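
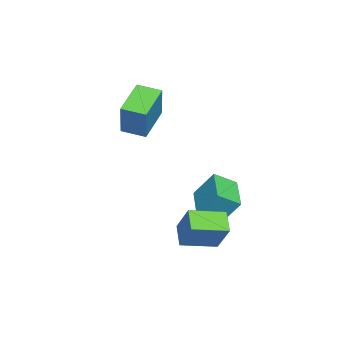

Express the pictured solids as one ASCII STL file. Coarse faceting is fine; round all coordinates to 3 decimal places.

solid 
facet normal -0.898 0.170 0.406
outer loop
vertex -3.518 -1.403 3.689
vertex -3.381 -0.198 3.486
vertex -4.357 -1.606 1.918
endloop
endfacet
facet normal -0.111 -0.980 0.165
outer loop
vertex -2.579 -1.942 1.114
vertex -3.518 -1.403 3.689
vertex -4.357 -1.606 1.918
endloop
endfacet
facet normal -0.898 0.170 0.406
outer loop
vertex -4.357 -1.606 1.918
vertex -3.381 -0.198 3.486
vertex -4.22 -0.4 1.715
endloop
endfacet
facet normal -0.426 -0.103 -0.899
outer loop
vertex -4.22 -0.4 1.715
vertex -2.579 -1.942 1.114
vertex -4.357 -1.606 1.918
endloop
endfacet
facet normal 0.426 0.103 0.899
outer loop
vertex -3.518 -1.403 3.689
vertex -1.603 -0.534 2.682
vertex -3.381 -0.198 3.486
endloop
endfacet
facet normal -0.111 -0.980 0.165
outer loop
vertex -1.74 -1.74 2.885
vertex -3.518 -1.403 3.689
vertex -2.579 -1.942 1.114
endloop
endfacet
facet normal 0.426 0.103 0.899
outer loop
vertex -1.74 -1.74 2.885
vertex -1.603 -0.534 2.682
vertex -3.518 -1.403 3.689
endloop
endfacet
facet normal 0.111 0.980 -0.164
outer loop
vertex -3.381 -0.198 3.486
vertex -1.603 -0.534 2.682
vertex -4.22 -0.4 1.715
endloop
endfacet
facet normal -0.426 -0.103 -0.899
outer loop
vertex -2.442 -0.737 0.911
vertex -2.579 -1.942 1.114
vertex -4.22 -0.4 1.715
endloop
endfacet
facet normal 0.111 0.980 -0.165
outer loop
vertex -4.22 -0.4 1.715
vertex -1.603 -0.534 2.682
vertex -2.442 -0.737 0.911
endloop
endfacet
facet normal 0.898 -0.170 -0.406
outer loop
vertex -2.442 -0.737 0.911
vertex -1.74 -1.74 2.885
vertex -2.579 -1.942 1.114
endloop
endfacet
facet normal 0.898 -0.170 -0.406
outer loop
vertex -1.603 -0.534 2.682
vertex -1.74 -1.74 2.885
vertex -2.442 -0.737 0.911
endloop
endfacet
facet normal -0.797 -0.275 0.538
outer loop
vertex 2.003 2.119 -1.23
vertex 1.265 3.641 -1.547
vertex 1.255 1.455 -2.678
endloop
endfacet
facet normal 0.429 -0.884 0.184
outer loop
vertex 2.195 1.779 -3.313
vertex 2.003 2.119 -1.23
vertex 1.255 1.455 -2.678
endloop
endfacet
facet normal -0.797 -0.275 0.538
outer loop
vertex 1.255 1.455 -2.678
vertex 1.265 3.641 -1.547
vertex 0.517 2.976 -2.995
endloop
endfacet
facet normal -0.425 -0.378 -0.822
outer loop
vertex 0.517 2.976 -2.995
vertex 2.195 1.779 -3.313
vertex 1.255 1.455 -2.678
endloop
endfacet
facet normal 0.425 0.378 0.822
outer loop
vertex 2.003 2.119 -1.23
vertex 2.205 3.965 -2.182
vertex 1.265 3.641 -1.547
endloop
endfacet
facet normal 0.430 -0.884 0.184
outer loop
vertex 2.943 2.444 -1.865
vertex 2.003 2.119 -1.23
vertex 2.195 1.779 -3.313
endloop
endfacet
facet normal 0.425 0.378 0.823
outer loop
vertex 2.943 2.444 -1.865
vertex 2.205 3.965 -2.182
vertex 2.003 2.119 -1.23
endloop
endfacet
facet normal -0.429 0.884 -0.184
outer loop
vertex 1.265 3.641 -1.547
vertex 2.205 3.965 -2.182
vertex 0.517 2.976 -2.995
endloop
endfacet
facet normal -0.425 -0.378 -0.823
outer loop
vertex 1.457 3.301 -3.63
vertex 2.195 1.779 -3.313
vertex 0.517 2.976 -2.995
endloop
endfacet
facet normal -0.430 0.884 -0.183
outer loop
vertex 0.517 2.976 -2.995
vertex 2.205 3.965 -2.182
vertex 1.457 3.301 -3.63
endloop
endfacet
facet normal 0.797 0.274 -0.538
outer loop
vertex 1.457 3.301 -3.63
vertex 2.943 2.444 -1.865
vertex 2.195 1.779 -3.313
endloop
endfacet
facet normal 0.797 0.275 -0.538
outer loop
vertex 2.205 3.965 -2.182
vertex 2.943 2.444 -1.865
vertex 1.457 3.301 -3.63
endloop
endfacet
facet normal -0.937 -0.266 0.225
outer loop
vertex -2.701 1.4 -2.604
vertex -2.641 2.344 -1.24
vertex -3.138 2.381 -3.264
endloop
endfacet
facet normal -0.036 -0.569 -0.822
outer loop
vertex -1.319 2.896 -3.7
vertex -2.701 1.4 -2.604
vertex -3.138 2.381 -3.264
endloop
endfacet
facet normal -0.937 -0.265 0.225
outer loop
vertex -3.138 2.381 -3.264
vertex -2.641 2.344 -1.24
vertex -3.077 3.325 -1.899
endloop
endfacet
facet normal -0.346 0.779 -0.523
outer loop
vertex -3.077 3.325 -1.899
vertex -1.319 2.896 -3.7
vertex -3.138 2.381 -3.264
endloop
endfacet
facet normal 0.346 -0.779 0.524
outer loop
vertex -2.701 1.4 -2.604
vertex -0.822 2.859 -1.676
vertex -2.641 2.344 -1.24
endloop
endfacet
facet normal -0.037 -0.568 -0.822
outer loop
vertex -0.883 1.915 -3.041
vertex -2.701 1.4 -2.604
vertex -1.319 2.896 -3.7
endloop
endfacet
facet normal 0.346 -0.779 0.523
outer loop
vertex -0.883 1.915 -3.041
vertex -0.822 2.859 -1.676
vertex -2.701 1.4 -2.604
endloop
endfacet
facet normal 0.036 0.568 0.822
outer loop
vertex -2.641 2.344 -1.24
vertex -0.822 2.859 -1.676
vertex -3.077 3.325 -1.899
endloop
endfacet
facet normal -0.346 0.778 -0.524
outer loop
vertex -1.259 3.84 -2.336
vertex -1.319 2.896 -3.7
vertex -3.077 3.325 -1.899
endloop
endfacet
facet normal 0.036 0.569 0.822
outer loop
vertex -3.077 3.325 -1.899
vertex -0.822 2.859 -1.676
vertex -1.259 3.84 -2.336
endloop
endfacet
facet normal 0.937 0.266 -0.225
outer loop
vertex -1.259 3.84 -2.336
vertex -0.883 1.915 -3.041
vertex -1.319 2.896 -3.7
endloop
endfacet
facet normal 0.937 0.266 -0.226
outer loop
vertex -0.822 2.859 -1.676
vertex -0.883 1.915 -3.041
vertex -1.259 3.84 -2.336
endloop
endfacet

endsolid


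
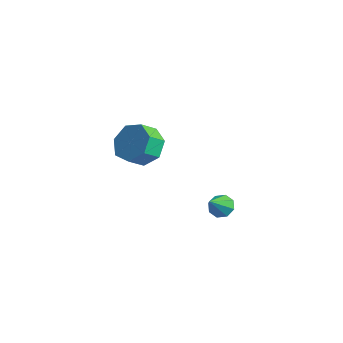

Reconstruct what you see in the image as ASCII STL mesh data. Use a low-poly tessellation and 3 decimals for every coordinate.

solid 
facet normal 0.022 0.797 -0.603
outer loop
vertex -0.9 2.692 -0.189
vertex -1.649 2.279 -0.762
vertex -1.734 2.9 0.056
endloop
endfacet
facet normal 0.359 0.558 0.748
outer loop
vertex -0.9 2.692 -0.189
vertex -1.734 2.9 0.056
vertex -0.921 1.895 0.415
endloop
endfacet
facet normal 0.357 0.557 0.750
outer loop
vertex -0.921 1.895 0.415
vertex -1.734 2.9 0.056
vertex -1.756 2.102 0.659
endloop
endfacet
facet normal -0.021 -0.797 0.604
outer loop
vertex -0.921 1.895 0.415
vertex -1.756 2.102 0.659
vertex -1.671 1.481 -0.158
endloop
endfacet
facet normal 0.022 0.797 -0.603
outer loop
vertex -1.734 2.9 0.056
vertex -1.649 2.279 -0.762
vertex -2.504 2.64 -0.316
endloop
endfacet
facet normal -0.507 0.528 0.681
outer loop
vertex -1.734 2.9 0.056
vertex -2.504 2.64 -0.316
vertex -1.756 2.102 0.659
endloop
endfacet
facet normal -0.506 0.530 0.681
outer loop
vertex -1.756 2.102 0.659
vertex -2.504 2.64 -0.316
vertex -2.526 1.843 0.288
endloop
endfacet
facet normal -0.023 -0.797 0.603
outer loop
vertex -1.756 2.102 0.659
vertex -2.526 1.843 0.288
vertex -1.671 1.481 -0.158
endloop
endfacet
facet normal 0.022 0.797 -0.604
outer loop
vertex -2.504 2.64 -0.316
vertex -1.649 2.279 -0.762
vertex -2.631 2.108 -1.023
endloop
endfacet
facet normal -0.990 0.103 0.100
outer loop
vertex -2.504 2.64 -0.316
vertex -2.631 2.108 -1.023
vertex -2.526 1.843 0.288
endloop
endfacet
facet normal -0.990 0.103 0.100
outer loop
vertex -2.526 1.843 0.288
vertex -2.631 2.108 -1.023
vertex -2.653 1.311 -0.419
endloop
endfacet
facet normal -0.022 -0.797 0.604
outer loop
vertex -2.526 1.843 0.288
vertex -2.653 1.311 -0.419
vertex -1.671 1.481 -0.158
endloop
endfacet
facet normal 0.022 0.797 -0.604
outer loop
vertex -2.631 2.108 -1.023
vertex -1.649 2.279 -0.762
vertex -2.018 1.705 -1.533
endloop
endfacet
facet normal -0.727 -0.402 -0.557
outer loop
vertex -2.631 2.108 -1.023
vertex -2.018 1.705 -1.533
vertex -2.653 1.311 -0.419
endloop
endfacet
facet normal -0.728 -0.400 -0.557
outer loop
vertex -2.653 1.311 -0.419
vertex -2.018 1.705 -1.533
vertex -2.04 0.907 -0.93
endloop
endfacet
facet normal -0.022 -0.797 0.603
outer loop
vertex -2.653 1.311 -0.419
vertex -2.04 0.907 -0.93
vertex -1.671 1.481 -0.158
endloop
endfacet
facet normal 0.022 0.797 -0.604
outer loop
vertex -2.018 1.705 -1.533
vertex -1.649 2.279 -0.762
vertex -1.127 1.733 -1.463
endloop
endfacet
facet normal 0.081 -0.602 -0.794
outer loop
vertex -2.018 1.705 -1.533
vertex -1.127 1.733 -1.463
vertex -2.04 0.907 -0.93
endloop
endfacet
facet normal 0.083 -0.603 -0.793
outer loop
vertex -2.04 0.907 -0.93
vertex -1.127 1.733 -1.463
vertex -1.149 0.936 -0.859
endloop
endfacet
facet normal -0.022 -0.797 0.603
outer loop
vertex -2.04 0.907 -0.93
vertex -1.149 0.936 -0.859
vertex -1.671 1.481 -0.158
endloop
endfacet
facet normal 0.022 0.797 -0.604
outer loop
vertex -1.127 1.733 -1.463
vertex -1.649 2.279 -0.762
vertex -0.63 2.173 -0.864
endloop
endfacet
facet normal 0.831 -0.350 -0.432
outer loop
vertex -1.127 1.733 -1.463
vertex -0.63 2.173 -0.864
vertex -1.149 0.936 -0.859
endloop
endfacet
facet normal 0.830 -0.350 -0.434
outer loop
vertex -1.149 0.936 -0.859
vertex -0.63 2.173 -0.864
vertex -0.651 1.376 -0.261
endloop
endfacet
facet normal -0.021 -0.797 0.604
outer loop
vertex -1.149 0.936 -0.859
vertex -0.651 1.376 -0.261
vertex -1.671 1.481 -0.158
endloop
endfacet
facet normal 0.022 0.797 -0.604
outer loop
vertex -0.63 2.173 -0.864
vertex -1.649 2.279 -0.762
vertex -0.9 2.692 -0.189
endloop
endfacet
facet normal 0.953 0.166 0.253
outer loop
vertex -0.63 2.173 -0.864
vertex -0.9 2.692 -0.189
vertex -0.651 1.376 -0.261
endloop
endfacet
facet normal 0.953 0.166 0.253
outer loop
vertex -0.651 1.376 -0.261
vertex -0.9 2.692 -0.189
vertex -0.921 1.895 0.415
endloop
endfacet
facet normal -0.021 -0.797 0.604
outer loop
vertex -0.651 1.376 -0.261
vertex -0.921 1.895 0.415
vertex -1.671 1.481 -0.158
endloop
endfacet
facet normal -0.246 0.687 -0.684
outer loop
vertex 4.323 2.097 -1.29
vertex 3.776 1.877 -1.314
vertex 4.045 2.293 -0.993
endloop
endfacet
facet normal 0.786 0.278 0.552
outer loop
vertex 4.323 2.097 -1.29
vertex 4.045 2.293 -0.993
vertex 4.104 0.963 -0.406
endloop
endfacet
facet normal -0.247 0.687 -0.683
outer loop
vertex 4.045 2.293 -0.993
vertex 3.776 1.877 -1.314
vertex 3.61 2.245 -0.884
endloop
endfacet
facet normal 0.180 0.404 0.897
outer loop
vertex 4.045 2.293 -0.993
vertex 3.61 2.245 -0.884
vertex 4.104 0.963 -0.406
endloop
endfacet
facet normal -0.246 0.688 -0.683
outer loop
vertex 3.61 2.245 -0.884
vertex 3.776 1.877 -1.314
vertex 3.272 1.982 -1.027
endloop
endfacet
facet normal -0.476 0.140 0.868
outer loop
vertex 3.61 2.245 -0.884
vertex 3.272 1.982 -1.027
vertex 4.104 0.963 -0.406
endloop
endfacet
facet normal -0.246 0.688 -0.683
outer loop
vertex 3.272 1.982 -1.027
vertex 3.776 1.877 -1.314
vertex 3.229 1.658 -1.338
endloop
endfacet
facet normal -0.799 -0.358 0.483
outer loop
vertex 3.272 1.982 -1.027
vertex 3.229 1.658 -1.338
vertex 4.104 0.963 -0.406
endloop
endfacet
facet normal -0.246 0.689 -0.682
outer loop
vertex 3.229 1.658 -1.338
vertex 3.776 1.877 -1.314
vertex 3.507 1.462 -1.636
endloop
endfacet
facet normal -0.600 -0.800 -0.033
outer loop
vertex 3.229 1.658 -1.338
vertex 3.507 1.462 -1.636
vertex 4.104 0.963 -0.406
endloop
endfacet
facet normal -0.245 0.688 -0.683
outer loop
vertex 3.507 1.462 -1.636
vertex 3.776 1.877 -1.314
vertex 3.943 1.51 -1.744
endloop
endfacet
facet normal 0.008 -0.925 -0.379
outer loop
vertex 3.507 1.462 -1.636
vertex 3.943 1.51 -1.744
vertex 4.104 0.963 -0.406
endloop
endfacet
facet normal -0.246 0.688 -0.683
outer loop
vertex 3.943 1.51 -1.744
vertex 3.776 1.877 -1.314
vertex 4.281 1.773 -1.601
endloop
endfacet
facet normal 0.663 -0.662 -0.350
outer loop
vertex 3.943 1.51 -1.744
vertex 4.281 1.773 -1.601
vertex 4.104 0.963 -0.406
endloop
endfacet
facet normal -0.247 0.688 -0.683
outer loop
vertex 4.281 1.773 -1.601
vertex 3.776 1.877 -1.314
vertex 4.323 2.097 -1.29
endloop
endfacet
facet normal 0.986 -0.162 0.036
outer loop
vertex 4.281 1.773 -1.601
vertex 4.323 2.097 -1.29
vertex 4.104 0.963 -0.406
endloop
endfacet

endsolid


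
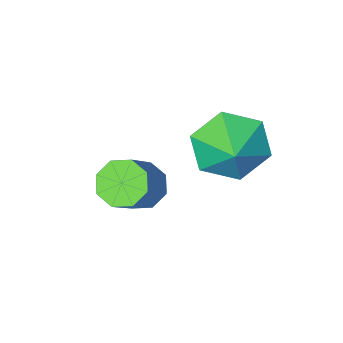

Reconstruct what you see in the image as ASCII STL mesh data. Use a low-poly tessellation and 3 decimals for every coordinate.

solid 
facet normal -0.386 -0.789 -0.478
outer loop
vertex -2.727 -1.34 2.963
vertex -3.557 -0.742 2.646
vertex -2.679 -0.803 2.038
endloop
endfacet
facet normal 0.942 0.268 0.204
outer loop
vertex -2.727 -1.34 2.963
vertex -2.679 -0.803 2.038
vertex -3.163 0.062 3.134
endloop
endfacet
facet normal -0.386 -0.789 -0.478
outer loop
vertex -2.679 -0.803 2.038
vertex -3.557 -0.742 2.646
vertex -3.508 -0.206 1.722
endloop
endfacet
facet normal 0.630 0.720 -0.291
outer loop
vertex -2.679 -0.803 2.038
vertex -3.508 -0.206 1.722
vertex -3.163 0.062 3.134
endloop
endfacet
facet normal -0.386 -0.789 -0.478
outer loop
vertex -3.508 -0.206 1.722
vertex -3.557 -0.742 2.646
vertex -4.386 -0.145 2.33
endloop
endfacet
facet normal -0.052 0.983 -0.174
outer loop
vertex -3.508 -0.206 1.722
vertex -4.386 -0.145 2.33
vertex -3.163 0.062 3.134
endloop
endfacet
facet normal -0.386 -0.789 -0.478
outer loop
vertex -4.386 -0.145 2.33
vertex -3.557 -0.742 2.646
vertex -4.435 -0.681 3.255
endloop
endfacet
facet normal -0.422 0.794 0.438
outer loop
vertex -4.386 -0.145 2.33
vertex -4.435 -0.681 3.255
vertex -3.163 0.062 3.134
endloop
endfacet
facet normal -0.386 -0.789 -0.478
outer loop
vertex -4.435 -0.681 3.255
vertex -3.557 -0.742 2.646
vertex -3.605 -1.279 3.571
endloop
endfacet
facet normal -0.110 0.341 0.934
outer loop
vertex -4.435 -0.681 3.255
vertex -3.605 -1.279 3.571
vertex -3.163 0.062 3.134
endloop
endfacet
facet normal -0.386 -0.789 -0.478
outer loop
vertex -3.605 -1.279 3.571
vertex -3.557 -0.742 2.646
vertex -2.727 -1.34 2.963
endloop
endfacet
facet normal 0.571 0.078 0.817
outer loop
vertex -3.605 -1.279 3.571
vertex -2.727 -1.34 2.963
vertex -3.163 0.062 3.134
endloop
endfacet
facet normal -0.570 -0.369 -0.734
outer loop
vertex -1.67 -2.493 -0.682
vertex -2.13 -2.781 -0.18
vertex -2.085 -2.136 -0.539
endloop
endfacet
facet normal 0.370 0.683 -0.630
outer loop
vertex -1.67 -2.493 -0.682
vertex -2.085 -2.136 -0.539
vertex -0.769 -1.911 0.478
endloop
endfacet
facet normal 0.371 0.682 -0.631
outer loop
vertex -0.769 -1.911 0.478
vertex -2.085 -2.136 -0.539
vertex -1.184 -1.553 0.621
endloop
endfacet
facet normal 0.570 0.368 0.735
outer loop
vertex -0.769 -1.911 0.478
vertex -1.184 -1.553 0.621
vertex -1.23 -2.199 0.98
endloop
endfacet
facet normal -0.570 -0.369 -0.734
outer loop
vertex -2.085 -2.136 -0.539
vertex -2.13 -2.781 -0.18
vertex -2.527 -2.156 -0.186
endloop
endfacet
facet normal -0.256 0.929 -0.268
outer loop
vertex -2.085 -2.136 -0.539
vertex -2.527 -2.156 -0.186
vertex -1.184 -1.553 0.621
endloop
endfacet
facet normal -0.257 0.929 -0.266
outer loop
vertex -1.184 -1.553 0.621
vertex -2.527 -2.156 -0.186
vertex -1.626 -1.574 0.975
endloop
endfacet
facet normal 0.571 0.367 0.734
outer loop
vertex -1.184 -1.553 0.621
vertex -1.626 -1.574 0.975
vertex -1.23 -2.199 0.98
endloop
endfacet
facet normal -0.569 -0.369 -0.735
outer loop
vertex -2.527 -2.156 -0.186
vertex -2.13 -2.781 -0.18
vertex -2.737 -2.543 0.171
endloop
endfacet
facet normal -0.733 0.631 0.253
outer loop
vertex -2.527 -2.156 -0.186
vertex -2.737 -2.543 0.171
vertex -1.626 -1.574 0.975
endloop
endfacet
facet normal -0.733 0.631 0.253
outer loop
vertex -1.626 -1.574 0.975
vertex -2.737 -2.543 0.171
vertex -1.836 -1.961 1.331
endloop
endfacet
facet normal 0.570 0.367 0.735
outer loop
vertex -1.626 -1.574 0.975
vertex -1.836 -1.961 1.331
vertex -1.23 -2.199 0.98
endloop
endfacet
facet normal -0.569 -0.369 -0.735
outer loop
vertex -2.737 -2.543 0.171
vertex -2.13 -2.781 -0.18
vertex -2.591 -3.069 0.322
endloop
endfacet
facet normal -0.780 -0.037 0.625
outer loop
vertex -2.737 -2.543 0.171
vertex -2.591 -3.069 0.322
vertex -1.836 -1.961 1.331
endloop
endfacet
facet normal -0.780 -0.037 0.625
outer loop
vertex -1.836 -1.961 1.331
vertex -2.591 -3.069 0.322
vertex -1.69 -2.487 1.482
endloop
endfacet
facet normal 0.570 0.369 0.734
outer loop
vertex -1.836 -1.961 1.331
vertex -1.69 -2.487 1.482
vertex -1.23 -2.199 0.98
endloop
endfacet
facet normal -0.570 -0.368 -0.735
outer loop
vertex -2.591 -3.069 0.322
vertex -2.13 -2.781 -0.18
vertex -2.176 -3.427 0.179
endloop
endfacet
facet normal -0.371 -0.682 0.630
outer loop
vertex -2.591 -3.069 0.322
vertex -2.176 -3.427 0.179
vertex -1.69 -2.487 1.482
endloop
endfacet
facet normal -0.370 -0.683 0.630
outer loop
vertex -1.69 -2.487 1.482
vertex -2.176 -3.427 0.179
vertex -1.275 -2.844 1.339
endloop
endfacet
facet normal 0.570 0.369 0.734
outer loop
vertex -1.69 -2.487 1.482
vertex -1.275 -2.844 1.339
vertex -1.23 -2.199 0.98
endloop
endfacet
facet normal -0.571 -0.367 -0.734
outer loop
vertex -2.176 -3.427 0.179
vertex -2.13 -2.781 -0.18
vertex -1.734 -3.406 -0.175
endloop
endfacet
facet normal 0.258 -0.929 0.267
outer loop
vertex -2.176 -3.427 0.179
vertex -1.734 -3.406 -0.175
vertex -1.275 -2.844 1.339
endloop
endfacet
facet normal 0.256 -0.929 0.267
outer loop
vertex -1.275 -2.844 1.339
vertex -1.734 -3.406 -0.175
vertex -0.833 -2.824 0.986
endloop
endfacet
facet normal 0.570 0.369 0.734
outer loop
vertex -1.275 -2.844 1.339
vertex -0.833 -2.824 0.986
vertex -1.23 -2.199 0.98
endloop
endfacet
facet normal -0.570 -0.367 -0.735
outer loop
vertex -1.734 -3.406 -0.175
vertex -2.13 -2.781 -0.18
vertex -1.524 -3.019 -0.531
endloop
endfacet
facet normal 0.734 -0.631 -0.253
outer loop
vertex -1.734 -3.406 -0.175
vertex -1.524 -3.019 -0.531
vertex -0.833 -2.824 0.986
endloop
endfacet
facet normal 0.733 -0.631 -0.253
outer loop
vertex -0.833 -2.824 0.986
vertex -1.524 -3.019 -0.531
vertex -0.623 -2.437 0.629
endloop
endfacet
facet normal 0.569 0.369 0.735
outer loop
vertex -0.833 -2.824 0.986
vertex -0.623 -2.437 0.629
vertex -1.23 -2.199 0.98
endloop
endfacet
facet normal -0.570 -0.369 -0.734
outer loop
vertex -1.524 -3.019 -0.531
vertex -2.13 -2.781 -0.18
vertex -1.67 -2.493 -0.682
endloop
endfacet
facet normal 0.780 0.037 -0.625
outer loop
vertex -1.524 -3.019 -0.531
vertex -1.67 -2.493 -0.682
vertex -0.623 -2.437 0.629
endloop
endfacet
facet normal 0.780 0.037 -0.625
outer loop
vertex -0.623 -2.437 0.629
vertex -1.67 -2.493 -0.682
vertex -0.769 -1.911 0.478
endloop
endfacet
facet normal 0.569 0.369 0.735
outer loop
vertex -0.623 -2.437 0.629
vertex -0.769 -1.911 0.478
vertex -1.23 -2.199 0.98
endloop
endfacet

endsolid


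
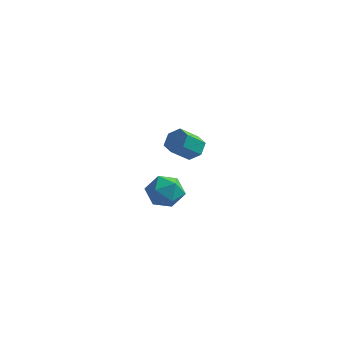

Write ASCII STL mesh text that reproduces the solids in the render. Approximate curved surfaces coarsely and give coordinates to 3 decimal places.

solid 
facet normal -0.097 0.995 0.026
outer loop
vertex 1.201 -2.861 -0.121
vertex 0.515 -2.941 0.396
vertex 1.305 -2.873 0.735
endloop
endfacet
facet normal 0.586 0.808 -0.060
outer loop
vertex 1.201 -2.861 -0.121
vertex 1.305 -2.873 0.735
vertex 1.851 -3.307 0.228
endloop
endfacet
facet normal 0.634 0.413 -0.653
outer loop
vertex 1.201 -2.861 -0.121
vertex 1.851 -3.307 0.228
vertex 1.399 -3.644 -0.424
endloop
endfacet
facet normal -0.019 0.357 -0.934
outer loop
vertex 1.201 -2.861 -0.121
vertex 1.399 -3.644 -0.424
vertex 0.573 -3.418 -0.321
endloop
endfacet
facet normal -0.471 0.716 -0.515
outer loop
vertex 1.201 -2.861 -0.121
vertex 0.573 -3.418 -0.321
vertex 0.515 -2.941 0.396
endloop
endfacet
facet normal 0.774 0.398 0.493
outer loop
vertex 1.851 -3.307 0.228
vertex 1.305 -2.873 0.735
vertex 1.567 -3.662 0.961
endloop
endfacet
facet normal -0.331 0.701 0.632
outer loop
vertex 1.305 -2.873 0.735
vertex 0.515 -2.941 0.396
vertex 0.741 -3.436 1.064
endloop
endfacet
facet normal -0.937 0.250 -0.242
outer loop
vertex 0.515 -2.941 0.396
vertex 0.573 -3.418 -0.321
vertex 0.289 -3.773 0.412
endloop
endfacet
facet normal -0.206 -0.332 -0.921
outer loop
vertex 0.573 -3.418 -0.321
vertex 1.399 -3.644 -0.424
vertex 0.835 -4.207 -0.095
endloop
endfacet
facet normal 0.851 -0.240 -0.466
outer loop
vertex 1.399 -3.644 -0.424
vertex 1.851 -3.307 0.228
vertex 1.625 -4.139 0.244
endloop
endfacet
facet normal 0.019 -0.357 0.934
outer loop
vertex 0.939 -4.219 0.761
vertex 1.567 -3.662 0.961
vertex 0.741 -3.436 1.064
endloop
endfacet
facet normal -0.634 -0.413 0.653
outer loop
vertex 0.939 -4.219 0.761
vertex 0.741 -3.436 1.064
vertex 0.289 -3.773 0.412
endloop
endfacet
facet normal -0.586 -0.808 0.060
outer loop
vertex 0.939 -4.219 0.761
vertex 0.289 -3.773 0.412
vertex 0.835 -4.207 -0.095
endloop
endfacet
facet normal 0.097 -0.995 -0.026
outer loop
vertex 0.939 -4.219 0.761
vertex 0.835 -4.207 -0.095
vertex 1.625 -4.139 0.244
endloop
endfacet
facet normal 0.471 -0.716 0.515
outer loop
vertex 0.939 -4.219 0.761
vertex 1.625 -4.139 0.244
vertex 1.567 -3.662 0.961
endloop
endfacet
facet normal 0.206 0.332 0.921
outer loop
vertex 0.741 -3.436 1.064
vertex 1.567 -3.662 0.961
vertex 1.305 -2.873 0.735
endloop
endfacet
facet normal -0.851 0.240 0.466
outer loop
vertex 0.289 -3.773 0.412
vertex 0.741 -3.436 1.064
vertex 0.515 -2.941 0.396
endloop
endfacet
facet normal -0.774 -0.398 -0.493
outer loop
vertex 0.835 -4.207 -0.095
vertex 0.289 -3.773 0.412
vertex 0.573 -3.418 -0.321
endloop
endfacet
facet normal 0.331 -0.701 -0.632
outer loop
vertex 1.625 -4.139 0.244
vertex 0.835 -4.207 -0.095
vertex 1.399 -3.644 -0.424
endloop
endfacet
facet normal 0.937 -0.250 0.242
outer loop
vertex 1.567 -3.662 0.961
vertex 1.625 -4.139 0.244
vertex 1.851 -3.307 0.228
endloop
endfacet
facet normal 0.441 0.618 -0.651
outer loop
vertex 0.449 2.218 -0.231
vertex -0.068 2.158 -0.638
vertex -0.061 2.634 -0.181
endloop
endfacet
facet normal 0.457 0.470 0.755
outer loop
vertex 0.449 2.218 -0.231
vertex -0.061 2.634 -0.181
vertex -0.075 1.482 0.544
endloop
endfacet
facet normal 0.458 0.470 0.755
outer loop
vertex -0.075 1.482 0.544
vertex -0.061 2.634 -0.181
vertex -0.585 1.899 0.594
endloop
endfacet
facet normal -0.441 -0.617 0.652
outer loop
vertex -0.075 1.482 0.544
vertex -0.585 1.899 0.594
vertex -0.592 1.422 0.138
endloop
endfacet
facet normal 0.440 0.619 -0.651
outer loop
vertex -0.061 2.634 -0.181
vertex -0.068 2.158 -0.638
vertex -0.578 2.574 -0.587
endloop
endfacet
facet normal -0.439 0.781 0.444
outer loop
vertex -0.061 2.634 -0.181
vertex -0.578 2.574 -0.587
vertex -0.585 1.899 0.594
endloop
endfacet
facet normal -0.440 0.781 0.444
outer loop
vertex -0.585 1.899 0.594
vertex -0.578 2.574 -0.587
vertex -1.102 1.838 0.188
endloop
endfacet
facet normal -0.440 -0.617 0.652
outer loop
vertex -0.585 1.899 0.594
vertex -1.102 1.838 0.188
vertex -0.592 1.422 0.138
endloop
endfacet
facet normal 0.440 0.619 -0.651
outer loop
vertex -0.578 2.574 -0.587
vertex -0.068 2.158 -0.638
vertex -0.585 2.098 -1.044
endloop
endfacet
facet normal -0.898 0.312 -0.311
outer loop
vertex -0.578 2.574 -0.587
vertex -0.585 2.098 -1.044
vertex -1.102 1.838 0.188
endloop
endfacet
facet normal -0.898 0.312 -0.311
outer loop
vertex -1.102 1.838 0.188
vertex -0.585 2.098 -1.044
vertex -1.109 1.362 -0.269
endloop
endfacet
facet normal -0.441 -0.618 0.651
outer loop
vertex -1.102 1.838 0.188
vertex -1.109 1.362 -0.269
vertex -0.592 1.422 0.138
endloop
endfacet
facet normal 0.441 0.617 -0.652
outer loop
vertex -0.585 2.098 -1.044
vertex -0.068 2.158 -0.638
vertex -0.075 1.681 -1.094
endloop
endfacet
facet normal -0.458 -0.469 -0.755
outer loop
vertex -0.585 2.098 -1.044
vertex -0.075 1.681 -1.094
vertex -1.109 1.362 -0.269
endloop
endfacet
facet normal -0.457 -0.470 -0.755
outer loop
vertex -1.109 1.362 -0.269
vertex -0.075 1.681 -1.094
vertex -0.599 0.946 -0.319
endloop
endfacet
facet normal -0.441 -0.618 0.651
outer loop
vertex -1.109 1.362 -0.269
vertex -0.599 0.946 -0.319
vertex -0.592 1.422 0.138
endloop
endfacet
facet normal 0.440 0.617 -0.652
outer loop
vertex -0.075 1.681 -1.094
vertex -0.068 2.158 -0.638
vertex 0.442 1.742 -0.688
endloop
endfacet
facet normal 0.440 -0.781 -0.443
outer loop
vertex -0.075 1.681 -1.094
vertex 0.442 1.742 -0.688
vertex -0.599 0.946 -0.319
endloop
endfacet
facet normal 0.439 -0.781 -0.444
outer loop
vertex -0.599 0.946 -0.319
vertex 0.442 1.742 -0.688
vertex -0.082 1.006 0.087
endloop
endfacet
facet normal -0.440 -0.619 0.651
outer loop
vertex -0.599 0.946 -0.319
vertex -0.082 1.006 0.087
vertex -0.592 1.422 0.138
endloop
endfacet
facet normal 0.441 0.618 -0.651
outer loop
vertex 0.442 1.742 -0.688
vertex -0.068 2.158 -0.638
vertex 0.449 2.218 -0.231
endloop
endfacet
facet normal 0.898 -0.312 0.311
outer loop
vertex 0.442 1.742 -0.688
vertex 0.449 2.218 -0.231
vertex -0.082 1.006 0.087
endloop
endfacet
facet normal 0.898 -0.312 0.311
outer loop
vertex -0.082 1.006 0.087
vertex 0.449 2.218 -0.231
vertex -0.075 1.482 0.544
endloop
endfacet
facet normal -0.440 -0.619 0.651
outer loop
vertex -0.082 1.006 0.087
vertex -0.075 1.482 0.544
vertex -0.592 1.422 0.138
endloop
endfacet

endsolid


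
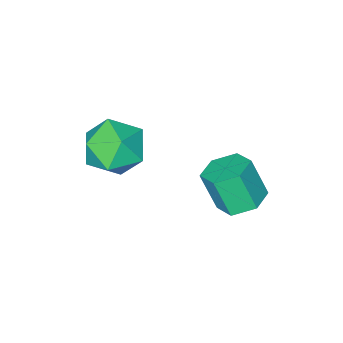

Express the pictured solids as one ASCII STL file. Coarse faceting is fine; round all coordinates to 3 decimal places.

solid 
facet normal -0.996 -0.084 0.024
outer loop
vertex 0.438 1.953 2.448
vertex 0.528 1.06 3.053
vertex 0.458 2.03 3.528
endloop
endfacet
facet normal -0.800 0.600 -0.028
outer loop
vertex 0.438 1.953 2.448
vertex 0.458 2.03 3.528
vertex 1.011 2.739 2.925
endloop
endfacet
facet normal -0.406 0.672 -0.619
outer loop
vertex 0.438 1.953 2.448
vertex 1.011 2.739 2.925
vertex 1.423 2.207 2.077
endloop
endfacet
facet normal -0.360 0.032 -0.933
outer loop
vertex 0.438 1.953 2.448
vertex 1.423 2.207 2.077
vertex 1.125 1.169 2.156
endloop
endfacet
facet normal -0.724 -0.435 -0.535
outer loop
vertex 0.438 1.953 2.448
vertex 1.125 1.169 2.156
vertex 0.528 1.06 3.053
endloop
endfacet
facet normal -0.386 0.754 0.532
outer loop
vertex 1.011 2.739 2.925
vertex 0.458 2.03 3.528
vertex 1.455 2.331 3.824
endloop
endfacet
facet normal -0.703 -0.353 0.617
outer loop
vertex 0.458 2.03 3.528
vertex 0.528 1.06 3.053
vertex 1.157 1.293 3.903
endloop
endfacet
facet normal -0.264 -0.921 -0.288
outer loop
vertex 0.528 1.06 3.053
vertex 1.125 1.169 2.156
vertex 1.569 0.761 3.055
endloop
endfacet
facet normal 0.326 -0.164 -0.931
outer loop
vertex 1.125 1.169 2.156
vertex 1.423 2.207 2.077
vertex 2.122 1.47 2.452
endloop
endfacet
facet normal 0.251 0.870 -0.424
outer loop
vertex 1.423 2.207 2.077
vertex 1.011 2.739 2.925
vertex 2.052 2.44 2.927
endloop
endfacet
facet normal 0.360 -0.032 0.933
outer loop
vertex 2.142 1.547 3.532
vertex 1.455 2.331 3.824
vertex 1.157 1.293 3.903
endloop
endfacet
facet normal 0.406 -0.672 0.619
outer loop
vertex 2.142 1.547 3.532
vertex 1.157 1.293 3.903
vertex 1.569 0.761 3.055
endloop
endfacet
facet normal 0.800 -0.600 0.028
outer loop
vertex 2.142 1.547 3.532
vertex 1.569 0.761 3.055
vertex 2.122 1.47 2.452
endloop
endfacet
facet normal 0.996 0.084 -0.024
outer loop
vertex 2.142 1.547 3.532
vertex 2.122 1.47 2.452
vertex 2.052 2.44 2.927
endloop
endfacet
facet normal 0.724 0.435 0.535
outer loop
vertex 2.142 1.547 3.532
vertex 2.052 2.44 2.927
vertex 1.455 2.331 3.824
endloop
endfacet
facet normal -0.326 0.164 0.931
outer loop
vertex 1.157 1.293 3.903
vertex 1.455 2.331 3.824
vertex 0.458 2.03 3.528
endloop
endfacet
facet normal -0.251 -0.870 0.424
outer loop
vertex 1.569 0.761 3.055
vertex 1.157 1.293 3.903
vertex 0.528 1.06 3.053
endloop
endfacet
facet normal 0.386 -0.754 -0.532
outer loop
vertex 2.122 1.47 2.452
vertex 1.569 0.761 3.055
vertex 1.125 1.169 2.156
endloop
endfacet
facet normal 0.703 0.353 -0.617
outer loop
vertex 2.052 2.44 2.927
vertex 2.122 1.47 2.452
vertex 1.423 2.207 2.077
endloop
endfacet
facet normal 0.264 0.921 0.288
outer loop
vertex 1.455 2.331 3.824
vertex 2.052 2.44 2.927
vertex 1.011 2.739 2.925
endloop
endfacet
facet normal -0.147 0.392 -0.908
outer loop
vertex -1.411 3.23 -0.72
vertex -2.069 3.647 -0.433
vertex -1.315 3.993 -0.406
endloop
endfacet
facet normal 0.982 -0.049 -0.182
outer loop
vertex -1.411 3.23 -0.72
vertex -1.315 3.993 -0.406
vertex -1.194 2.657 0.605
endloop
endfacet
facet normal 0.982 -0.049 -0.182
outer loop
vertex -1.194 2.657 0.605
vertex -1.315 3.993 -0.406
vertex -1.098 3.42 0.919
endloop
endfacet
facet normal 0.149 -0.392 0.908
outer loop
vertex -1.194 2.657 0.605
vertex -1.098 3.42 0.919
vertex -1.851 3.073 0.893
endloop
endfacet
facet normal -0.148 0.393 -0.908
outer loop
vertex -1.315 3.993 -0.406
vertex -2.069 3.647 -0.433
vertex -1.973 4.409 -0.119
endloop
endfacet
facet normal 0.591 0.771 0.237
outer loop
vertex -1.315 3.993 -0.406
vertex -1.973 4.409 -0.119
vertex -1.098 3.42 0.919
endloop
endfacet
facet normal 0.591 0.771 0.237
outer loop
vertex -1.098 3.42 0.919
vertex -1.973 4.409 -0.119
vertex -1.756 3.836 1.207
endloop
endfacet
facet normal 0.149 -0.392 0.908
outer loop
vertex -1.098 3.42 0.919
vertex -1.756 3.836 1.207
vertex -1.851 3.073 0.893
endloop
endfacet
facet normal -0.149 0.393 -0.907
outer loop
vertex -1.973 4.409 -0.119
vertex -2.069 3.647 -0.433
vertex -2.726 4.063 -0.145
endloop
endfacet
facet normal -0.391 0.820 0.418
outer loop
vertex -1.973 4.409 -0.119
vertex -2.726 4.063 -0.145
vertex -1.756 3.836 1.207
endloop
endfacet
facet normal -0.392 0.819 0.419
outer loop
vertex -1.756 3.836 1.207
vertex -2.726 4.063 -0.145
vertex -2.509 3.49 1.18
endloop
endfacet
facet normal 0.148 -0.392 0.908
outer loop
vertex -1.756 3.836 1.207
vertex -2.509 3.49 1.18
vertex -1.851 3.073 0.893
endloop
endfacet
facet normal -0.149 0.392 -0.908
outer loop
vertex -2.726 4.063 -0.145
vertex -2.069 3.647 -0.433
vertex -2.822 3.3 -0.459
endloop
endfacet
facet normal -0.982 0.049 0.182
outer loop
vertex -2.726 4.063 -0.145
vertex -2.822 3.3 -0.459
vertex -2.509 3.49 1.18
endloop
endfacet
facet normal -0.982 0.049 0.182
outer loop
vertex -2.509 3.49 1.18
vertex -2.822 3.3 -0.459
vertex -2.605 2.727 0.866
endloop
endfacet
facet normal 0.147 -0.392 0.908
outer loop
vertex -2.509 3.49 1.18
vertex -2.605 2.727 0.866
vertex -1.851 3.073 0.893
endloop
endfacet
facet normal -0.149 0.392 -0.908
outer loop
vertex -2.822 3.3 -0.459
vertex -2.069 3.647 -0.433
vertex -2.164 2.884 -0.747
endloop
endfacet
facet normal -0.591 -0.771 -0.237
outer loop
vertex -2.822 3.3 -0.459
vertex -2.164 2.884 -0.747
vertex -2.605 2.727 0.866
endloop
endfacet
facet normal -0.591 -0.771 -0.237
outer loop
vertex -2.605 2.727 0.866
vertex -2.164 2.884 -0.747
vertex -1.947 2.311 0.579
endloop
endfacet
facet normal 0.148 -0.393 0.908
outer loop
vertex -2.605 2.727 0.866
vertex -1.947 2.311 0.579
vertex -1.851 3.073 0.893
endloop
endfacet
facet normal -0.148 0.392 -0.908
outer loop
vertex -2.164 2.884 -0.747
vertex -2.069 3.647 -0.433
vertex -1.411 3.23 -0.72
endloop
endfacet
facet normal 0.392 -0.820 -0.418
outer loop
vertex -2.164 2.884 -0.747
vertex -1.411 3.23 -0.72
vertex -1.947 2.311 0.579
endloop
endfacet
facet normal 0.391 -0.820 -0.419
outer loop
vertex -1.947 2.311 0.579
vertex -1.411 3.23 -0.72
vertex -1.194 2.657 0.605
endloop
endfacet
facet normal 0.149 -0.393 0.907
outer loop
vertex -1.947 2.311 0.579
vertex -1.194 2.657 0.605
vertex -1.851 3.073 0.893
endloop
endfacet

endsolid


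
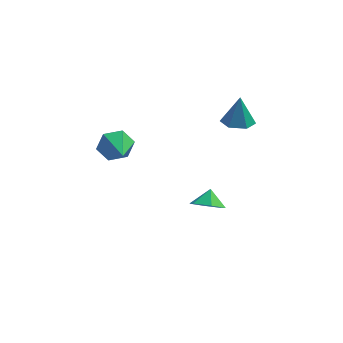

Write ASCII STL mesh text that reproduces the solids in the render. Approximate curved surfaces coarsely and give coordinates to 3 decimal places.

solid 
facet normal -0.307 0.893 -0.330
outer loop
vertex -2.662 -1.804 3.087
vertex -3.013 -2.269 2.154
vertex -3.691 -2.184 3.015
endloop
endfacet
facet normal -0.026 -0.116 0.993
outer loop
vertex -2.662 -1.804 3.087
vertex -3.691 -2.184 3.015
vertex -2.387 -4.091 2.826
endloop
endfacet
facet normal -0.307 0.893 -0.330
outer loop
vertex -3.691 -2.184 3.015
vertex -3.013 -2.269 2.154
vertex -4.042 -2.649 2.082
endloop
endfacet
facet normal -0.683 -0.518 0.515
outer loop
vertex -3.691 -2.184 3.015
vertex -4.042 -2.649 2.082
vertex -2.387 -4.091 2.826
endloop
endfacet
facet normal -0.307 0.893 -0.330
outer loop
vertex -4.042 -2.649 2.082
vertex -3.013 -2.269 2.154
vertex -3.363 -2.734 1.221
endloop
endfacet
facet normal -0.527 -0.780 -0.339
outer loop
vertex -4.042 -2.649 2.082
vertex -3.363 -2.734 1.221
vertex -2.387 -4.091 2.826
endloop
endfacet
facet normal -0.307 0.893 -0.330
outer loop
vertex -3.363 -2.734 1.221
vertex -3.013 -2.269 2.154
vertex -2.334 -2.354 1.293
endloop
endfacet
facet normal 0.286 -0.639 -0.714
outer loop
vertex -3.363 -2.734 1.221
vertex -2.334 -2.354 1.293
vertex -2.387 -4.091 2.826
endloop
endfacet
facet normal -0.306 0.893 -0.330
outer loop
vertex -2.334 -2.354 1.293
vertex -3.013 -2.269 2.154
vertex -1.983 -1.889 2.226
endloop
endfacet
facet normal 0.942 -0.237 -0.236
outer loop
vertex -2.334 -2.354 1.293
vertex -1.983 -1.889 2.226
vertex -2.387 -4.091 2.826
endloop
endfacet
facet normal -0.306 0.893 -0.330
outer loop
vertex -1.983 -1.889 2.226
vertex -3.013 -2.269 2.154
vertex -2.662 -1.804 3.087
endloop
endfacet
facet normal 0.786 0.024 0.618
outer loop
vertex -1.983 -1.889 2.226
vertex -2.662 -1.804 3.087
vertex -2.387 -4.091 2.826
endloop
endfacet
facet normal -0.094 -0.693 -0.714
outer loop
vertex 2.821 -0.484 -4.571
vertex 2.035 -0.982 -3.984
vertex 1.768 -0.199 -4.709
endloop
endfacet
facet normal 0.270 0.960 -0.079
outer loop
vertex 2.821 -0.484 -4.571
vertex 1.768 -0.199 -4.709
vertex 2.145 -0.178 -3.156
endloop
endfacet
facet normal -0.093 -0.693 -0.714
outer loop
vertex 1.768 -0.199 -4.709
vertex 2.035 -0.982 -3.984
vertex 0.982 -0.698 -4.122
endloop
endfacet
facet normal -0.477 0.873 0.104
outer loop
vertex 1.768 -0.199 -4.709
vertex 0.982 -0.698 -4.122
vertex 2.145 -0.178 -3.156
endloop
endfacet
facet normal -0.094 -0.694 -0.714
outer loop
vertex 0.982 -0.698 -4.122
vertex 2.035 -0.982 -3.984
vertex 1.25 -1.48 -3.397
endloop
endfacet
facet normal -0.686 0.354 0.636
outer loop
vertex 0.982 -0.698 -4.122
vertex 1.25 -1.48 -3.397
vertex 2.145 -0.178 -3.156
endloop
endfacet
facet normal -0.094 -0.694 -0.714
outer loop
vertex 1.25 -1.48 -3.397
vertex 2.035 -0.982 -3.984
vertex 2.303 -1.765 -3.259
endloop
endfacet
facet normal -0.151 -0.079 0.985
outer loop
vertex 1.25 -1.48 -3.397
vertex 2.303 -1.765 -3.259
vertex 2.145 -0.178 -3.156
endloop
endfacet
facet normal -0.094 -0.694 -0.714
outer loop
vertex 2.303 -1.765 -3.259
vertex 2.035 -0.982 -3.984
vertex 3.089 -1.267 -3.846
endloop
endfacet
facet normal 0.595 0.007 0.803
outer loop
vertex 2.303 -1.765 -3.259
vertex 3.089 -1.267 -3.846
vertex 2.145 -0.178 -3.156
endloop
endfacet
facet normal -0.094 -0.694 -0.714
outer loop
vertex 3.089 -1.267 -3.846
vertex 2.035 -0.982 -3.984
vertex 2.821 -0.484 -4.571
endloop
endfacet
facet normal 0.806 0.527 0.271
outer loop
vertex 3.089 -1.267 -3.846
vertex 2.821 -0.484 -4.571
vertex 2.145 -0.178 -3.156
endloop
endfacet
facet normal -0.045 -0.215 -0.976
outer loop
vertex 4.627 -0.042 2.795
vertex 3.618 -0.072 2.848
vertex 4.088 0.797 2.635
endloop
endfacet
facet normal 0.784 0.556 0.276
outer loop
vertex 4.627 -0.042 2.795
vertex 4.088 0.797 2.635
vertex 3.702 0.332 4.672
endloop
endfacet
facet normal -0.044 -0.215 -0.976
outer loop
vertex 4.088 0.797 2.635
vertex 3.618 -0.072 2.848
vertex 3.08 0.767 2.687
endloop
endfacet
facet normal -0.018 0.975 0.219
outer loop
vertex 4.088 0.797 2.635
vertex 3.08 0.767 2.687
vertex 3.702 0.332 4.672
endloop
endfacet
facet normal -0.044 -0.215 -0.976
outer loop
vertex 3.08 0.767 2.687
vertex 3.618 -0.072 2.848
vertex 2.61 -0.101 2.9
endloop
endfacet
facet normal -0.782 0.511 0.357
outer loop
vertex 3.08 0.767 2.687
vertex 2.61 -0.101 2.9
vertex 3.702 0.332 4.672
endloop
endfacet
facet normal -0.044 -0.216 -0.975
outer loop
vertex 2.61 -0.101 2.9
vertex 3.618 -0.072 2.848
vertex 3.149 -0.94 3.061
endloop
endfacet
facet normal -0.746 -0.374 0.551
outer loop
vertex 2.61 -0.101 2.9
vertex 3.149 -0.94 3.061
vertex 3.702 0.332 4.672
endloop
endfacet
facet normal -0.044 -0.216 -0.975
outer loop
vertex 3.149 -0.94 3.061
vertex 3.618 -0.072 2.848
vertex 4.157 -0.911 3.009
endloop
endfacet
facet normal 0.054 -0.793 0.607
outer loop
vertex 3.149 -0.94 3.061
vertex 4.157 -0.911 3.009
vertex 3.702 0.332 4.672
endloop
endfacet
facet normal -0.045 -0.216 -0.975
outer loop
vertex 4.157 -0.911 3.009
vertex 3.618 -0.072 2.848
vertex 4.627 -0.042 2.795
endloop
endfacet
facet normal 0.820 -0.328 0.469
outer loop
vertex 4.157 -0.911 3.009
vertex 4.627 -0.042 2.795
vertex 3.702 0.332 4.672
endloop
endfacet

endsolid


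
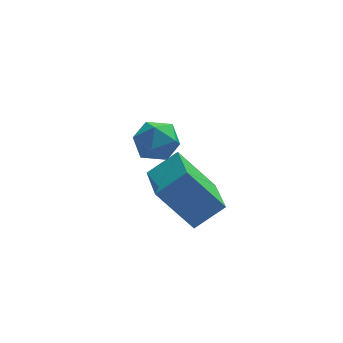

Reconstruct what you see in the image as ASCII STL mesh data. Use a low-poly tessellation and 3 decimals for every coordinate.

solid 
facet normal -0.804 -0.140 -0.578
outer loop
vertex -3.535 0.767 0.057
vertex -3.501 2.592 -0.432
vertex -2.4 0.35 -1.422
endloop
endfacet
facet normal -0.018 -0.966 0.259
outer loop
vertex -1.379 0.528 -0.688
vertex -3.535 0.767 0.057
vertex -2.4 0.35 -1.422
endloop
endfacet
facet normal -0.804 -0.140 -0.578
outer loop
vertex -2.4 0.35 -1.422
vertex -3.501 2.592 -0.432
vertex -2.366 2.176 -1.91
endloop
endfacet
facet normal 0.594 -0.218 -0.774
outer loop
vertex -2.366 2.176 -1.91
vertex -1.379 0.528 -0.688
vertex -2.4 0.35 -1.422
endloop
endfacet
facet normal -0.594 0.218 0.774
outer loop
vertex -3.535 0.767 0.057
vertex -2.48 2.77 0.302
vertex -3.501 2.592 -0.432
endloop
endfacet
facet normal -0.018 -0.966 0.258
outer loop
vertex -2.514 0.944 0.79
vertex -3.535 0.767 0.057
vertex -1.379 0.528 -0.688
endloop
endfacet
facet normal -0.594 0.218 0.774
outer loop
vertex -2.514 0.944 0.79
vertex -2.48 2.77 0.302
vertex -3.535 0.767 0.057
endloop
endfacet
facet normal 0.017 0.966 -0.258
outer loop
vertex -3.501 2.592 -0.432
vertex -2.48 2.77 0.302
vertex -2.366 2.176 -1.91
endloop
endfacet
facet normal 0.594 -0.219 -0.774
outer loop
vertex -1.345 2.353 -1.177
vertex -1.379 0.528 -0.688
vertex -2.366 2.176 -1.91
endloop
endfacet
facet normal 0.018 0.966 -0.258
outer loop
vertex -2.366 2.176 -1.91
vertex -2.48 2.77 0.302
vertex -1.345 2.353 -1.177
endloop
endfacet
facet normal 0.804 0.140 0.578
outer loop
vertex -1.345 2.353 -1.177
vertex -2.514 0.944 0.79
vertex -1.379 0.528 -0.688
endloop
endfacet
facet normal 0.804 0.139 0.578
outer loop
vertex -2.48 2.77 0.302
vertex -2.514 0.944 0.79
vertex -1.345 2.353 -1.177
endloop
endfacet
facet normal 0.131 0.406 0.905
outer loop
vertex -3.68 1.469 2.934
vertex -3.535 0.735 3.242
vertex -2.924 1.18 2.954
endloop
endfacet
facet normal 0.320 0.863 0.391
outer loop
vertex -3.68 1.469 2.934
vertex -2.924 1.18 2.954
vertex -3.189 1.575 2.299
endloop
endfacet
facet normal -0.247 0.969 -0.029
outer loop
vertex -3.68 1.469 2.934
vertex -3.189 1.575 2.299
vertex -3.964 1.374 2.182
endloop
endfacet
facet normal -0.786 0.576 0.224
outer loop
vertex -3.68 1.469 2.934
vertex -3.964 1.374 2.182
vertex -4.179 0.854 2.765
endloop
endfacet
facet normal -0.552 0.228 0.802
outer loop
vertex -3.68 1.469 2.934
vertex -4.179 0.854 2.765
vertex -3.535 0.735 3.242
endloop
endfacet
facet normal 0.831 0.556 -0.001
outer loop
vertex -3.189 1.575 2.299
vertex -2.924 1.18 2.954
vertex -2.741 0.906 2.215
endloop
endfacet
facet normal 0.526 -0.184 0.830
outer loop
vertex -2.924 1.18 2.954
vertex -3.535 0.735 3.242
vertex -2.956 0.386 2.798
endloop
endfacet
facet normal -0.579 -0.472 0.665
outer loop
vertex -3.535 0.735 3.242
vertex -4.179 0.854 2.765
vertex -3.731 0.185 2.681
endloop
endfacet
facet normal -0.958 0.092 -0.271
outer loop
vertex -4.179 0.854 2.765
vertex -3.964 1.374 2.182
vertex -3.996 0.58 2.026
endloop
endfacet
facet normal -0.085 0.726 -0.682
outer loop
vertex -3.964 1.374 2.182
vertex -3.189 1.575 2.299
vertex -3.385 1.025 1.738
endloop
endfacet
facet normal 0.786 -0.576 -0.224
outer loop
vertex -3.24 0.291 2.046
vertex -2.741 0.906 2.215
vertex -2.956 0.386 2.798
endloop
endfacet
facet normal 0.247 -0.969 0.029
outer loop
vertex -3.24 0.291 2.046
vertex -2.956 0.386 2.798
vertex -3.731 0.185 2.681
endloop
endfacet
facet normal -0.320 -0.863 -0.391
outer loop
vertex -3.24 0.291 2.046
vertex -3.731 0.185 2.681
vertex -3.996 0.58 2.026
endloop
endfacet
facet normal -0.131 -0.406 -0.905
outer loop
vertex -3.24 0.291 2.046
vertex -3.996 0.58 2.026
vertex -3.385 1.025 1.738
endloop
endfacet
facet normal 0.552 -0.228 -0.802
outer loop
vertex -3.24 0.291 2.046
vertex -3.385 1.025 1.738
vertex -2.741 0.906 2.215
endloop
endfacet
facet normal 0.958 -0.092 0.271
outer loop
vertex -2.956 0.386 2.798
vertex -2.741 0.906 2.215
vertex -2.924 1.18 2.954
endloop
endfacet
facet normal 0.085 -0.726 0.682
outer loop
vertex -3.731 0.185 2.681
vertex -2.956 0.386 2.798
vertex -3.535 0.735 3.242
endloop
endfacet
facet normal -0.831 -0.556 0.001
outer loop
vertex -3.996 0.58 2.026
vertex -3.731 0.185 2.681
vertex -4.179 0.854 2.765
endloop
endfacet
facet normal -0.526 0.184 -0.830
outer loop
vertex -3.385 1.025 1.738
vertex -3.996 0.58 2.026
vertex -3.964 1.374 2.182
endloop
endfacet
facet normal 0.579 0.472 -0.665
outer loop
vertex -2.741 0.906 2.215
vertex -3.385 1.025 1.738
vertex -3.189 1.575 2.299
endloop
endfacet

endsolid


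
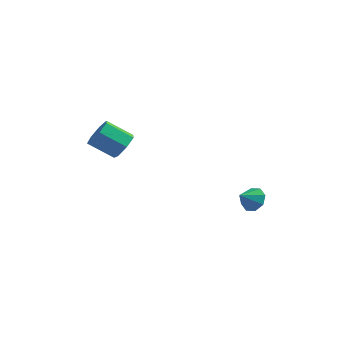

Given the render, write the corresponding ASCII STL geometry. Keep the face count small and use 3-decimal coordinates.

solid 
facet normal 0.793 0.232 -0.564
outer loop
vertex -2.963 -2.622 3.332
vertex -3.417 -2.64 2.686
vertex -3.259 -2.028 3.16
endloop
endfacet
facet normal 0.430 0.442 0.787
outer loop
vertex -2.963 -2.622 3.332
vertex -3.259 -2.028 3.16
vertex -4.129 -2.963 4.16
endloop
endfacet
facet normal 0.431 0.441 0.787
outer loop
vertex -4.129 -2.963 4.16
vertex -3.259 -2.028 3.16
vertex -4.425 -2.369 3.989
endloop
endfacet
facet normal -0.793 -0.233 0.563
outer loop
vertex -4.129 -2.963 4.16
vertex -4.425 -2.369 3.989
vertex -4.583 -2.98 3.514
endloop
endfacet
facet normal 0.793 0.232 -0.563
outer loop
vertex -3.259 -2.028 3.16
vertex -3.417 -2.64 2.686
vertex -3.674 -1.894 2.631
endloop
endfacet
facet normal -0.069 0.953 0.295
outer loop
vertex -3.259 -2.028 3.16
vertex -3.674 -1.894 2.631
vertex -4.425 -2.369 3.989
endloop
endfacet
facet normal -0.069 0.953 0.295
outer loop
vertex -4.425 -2.369 3.989
vertex -3.674 -1.894 2.631
vertex -4.839 -2.235 3.46
endloop
endfacet
facet normal -0.794 -0.232 0.562
outer loop
vertex -4.425 -2.369 3.989
vertex -4.839 -2.235 3.46
vertex -4.583 -2.98 3.514
endloop
endfacet
facet normal 0.793 0.232 -0.563
outer loop
vertex -3.674 -1.894 2.631
vertex -3.417 -2.64 2.686
vertex -3.895 -2.322 2.143
endloop
endfacet
facet normal -0.517 0.746 -0.420
outer loop
vertex -3.674 -1.894 2.631
vertex -3.895 -2.322 2.143
vertex -4.839 -2.235 3.46
endloop
endfacet
facet normal -0.517 0.746 -0.420
outer loop
vertex -4.839 -2.235 3.46
vertex -3.895 -2.322 2.143
vertex -5.061 -2.663 2.972
endloop
endfacet
facet normal -0.793 -0.232 0.564
outer loop
vertex -4.839 -2.235 3.46
vertex -5.061 -2.663 2.972
vertex -4.583 -2.98 3.514
endloop
endfacet
facet normal 0.793 0.231 -0.563
outer loop
vertex -3.895 -2.322 2.143
vertex -3.417 -2.64 2.686
vertex -3.757 -2.988 2.064
endloop
endfacet
facet normal -0.575 -0.022 -0.818
outer loop
vertex -3.895 -2.322 2.143
vertex -3.757 -2.988 2.064
vertex -5.061 -2.663 2.972
endloop
endfacet
facet normal -0.575 -0.021 -0.818
outer loop
vertex -5.061 -2.663 2.972
vertex -3.757 -2.988 2.064
vertex -4.923 -3.329 2.892
endloop
endfacet
facet normal -0.793 -0.232 0.564
outer loop
vertex -5.061 -2.663 2.972
vertex -4.923 -3.329 2.892
vertex -4.583 -2.98 3.514
endloop
endfacet
facet normal 0.793 0.231 -0.563
outer loop
vertex -3.757 -2.988 2.064
vertex -3.417 -2.64 2.686
vertex -3.363 -3.392 2.453
endloop
endfacet
facet normal -0.200 -0.774 -0.601
outer loop
vertex -3.757 -2.988 2.064
vertex -3.363 -3.392 2.453
vertex -4.923 -3.329 2.892
endloop
endfacet
facet normal -0.200 -0.774 -0.601
outer loop
vertex -4.923 -3.329 2.892
vertex -3.363 -3.392 2.453
vertex -4.528 -3.733 3.281
endloop
endfacet
facet normal -0.793 -0.232 0.564
outer loop
vertex -4.923 -3.329 2.892
vertex -4.528 -3.733 3.281
vertex -4.583 -2.98 3.514
endloop
endfacet
facet normal 0.792 0.232 -0.564
outer loop
vertex -3.363 -3.392 2.453
vertex -3.417 -2.64 2.686
vertex -3.009 -3.229 3.017
endloop
endfacet
facet normal 0.325 -0.943 0.069
outer loop
vertex -3.363 -3.392 2.453
vertex -3.009 -3.229 3.017
vertex -4.528 -3.733 3.281
endloop
endfacet
facet normal 0.325 -0.943 0.069
outer loop
vertex -4.528 -3.733 3.281
vertex -3.009 -3.229 3.017
vertex -4.175 -3.57 3.845
endloop
endfacet
facet normal -0.793 -0.232 0.563
outer loop
vertex -4.528 -3.733 3.281
vertex -4.175 -3.57 3.845
vertex -4.583 -2.98 3.514
endloop
endfacet
facet normal 0.793 0.232 -0.564
outer loop
vertex -3.009 -3.229 3.017
vertex -3.417 -2.64 2.686
vertex -2.963 -2.622 3.332
endloop
endfacet
facet normal 0.605 -0.402 0.687
outer loop
vertex -3.009 -3.229 3.017
vertex -2.963 -2.622 3.332
vertex -4.175 -3.57 3.845
endloop
endfacet
facet normal 0.605 -0.402 0.687
outer loop
vertex -4.175 -3.57 3.845
vertex -2.963 -2.622 3.332
vertex -4.129 -2.963 4.16
endloop
endfacet
facet normal -0.793 -0.232 0.563
outer loop
vertex -4.175 -3.57 3.845
vertex -4.129 -2.963 4.16
vertex -4.583 -2.98 3.514
endloop
endfacet
facet normal 0.390 0.725 -0.568
outer loop
vertex 2.487 -0.529 -0.822
vertex 1.865 -0.188 -0.814
vertex 2.447 -0.182 -0.407
endloop
endfacet
facet normal 0.553 -0.612 0.565
outer loop
vertex 2.487 -0.529 -0.822
vertex 2.447 -0.182 -0.407
vertex 1.475 -0.912 -0.246
endloop
endfacet
facet normal 0.389 0.726 -0.567
outer loop
vertex 2.447 -0.182 -0.407
vertex 1.865 -0.188 -0.814
vertex 2.065 0.162 -0.229
endloop
endfacet
facet normal 0.285 -0.171 0.943
outer loop
vertex 2.447 -0.182 -0.407
vertex 2.065 0.162 -0.229
vertex 1.475 -0.912 -0.246
endloop
endfacet
facet normal 0.392 0.724 -0.567
outer loop
vertex 2.065 0.162 -0.229
vertex 1.865 -0.188 -0.814
vertex 1.566 0.302 -0.395
endloop
endfacet
facet normal -0.278 0.138 0.951
outer loop
vertex 2.065 0.162 -0.229
vertex 1.566 0.302 -0.395
vertex 1.475 -0.912 -0.246
endloop
endfacet
facet normal 0.390 0.724 -0.569
outer loop
vertex 1.566 0.302 -0.395
vertex 1.865 -0.188 -0.814
vertex 1.243 0.154 -0.805
endloop
endfacet
facet normal -0.801 0.132 0.584
outer loop
vertex 1.566 0.302 -0.395
vertex 1.243 0.154 -0.805
vertex 1.475 -0.912 -0.246
endloop
endfacet
facet normal 0.390 0.725 -0.567
outer loop
vertex 1.243 0.154 -0.805
vertex 1.865 -0.188 -0.814
vertex 1.283 -0.193 -1.221
endloop
endfacet
facet normal -0.981 -0.183 0.058
outer loop
vertex 1.243 0.154 -0.805
vertex 1.283 -0.193 -1.221
vertex 1.475 -0.912 -0.246
endloop
endfacet
facet normal 0.391 0.724 -0.568
outer loop
vertex 1.283 -0.193 -1.221
vertex 1.865 -0.188 -0.814
vertex 1.665 -0.538 -1.398
endloop
endfacet
facet normal -0.712 -0.624 -0.320
outer loop
vertex 1.283 -0.193 -1.221
vertex 1.665 -0.538 -1.398
vertex 1.475 -0.912 -0.246
endloop
endfacet
facet normal 0.390 0.725 -0.568
outer loop
vertex 1.665 -0.538 -1.398
vertex 1.865 -0.188 -0.814
vertex 2.164 -0.677 -1.233
endloop
endfacet
facet normal -0.151 -0.933 -0.328
outer loop
vertex 1.665 -0.538 -1.398
vertex 2.164 -0.677 -1.233
vertex 1.475 -0.912 -0.246
endloop
endfacet
facet normal 0.390 0.725 -0.568
outer loop
vertex 2.164 -0.677 -1.233
vertex 1.865 -0.188 -0.814
vertex 2.487 -0.529 -0.822
endloop
endfacet
facet normal 0.374 -0.927 0.040
outer loop
vertex 2.164 -0.677 -1.233
vertex 2.487 -0.529 -0.822
vertex 1.475 -0.912 -0.246
endloop
endfacet

endsolid


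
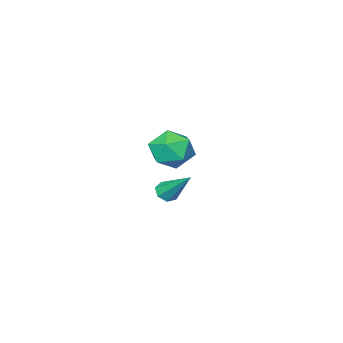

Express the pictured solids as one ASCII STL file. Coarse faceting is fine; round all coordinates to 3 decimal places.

solid 
facet normal 0.058 -0.713 -0.699
outer loop
vertex 0.714 0.645 0.702
vertex 0.279 0.895 0.411
vertex 0.849 0.99 0.361
endloop
endfacet
facet normal 0.918 0.032 0.395
outer loop
vertex 0.714 0.645 0.702
vertex 0.849 0.99 0.361
vertex 0.161 2.365 1.849
endloop
endfacet
facet normal 0.058 -0.714 -0.697
outer loop
vertex 0.849 0.99 0.361
vertex 0.279 0.895 0.411
vertex 0.555 1.263 0.057
endloop
endfacet
facet normal 0.771 0.604 -0.202
outer loop
vertex 0.849 0.99 0.361
vertex 0.555 1.263 0.057
vertex 0.161 2.365 1.849
endloop
endfacet
facet normal 0.057 -0.714 -0.698
outer loop
vertex 0.555 1.263 0.057
vertex 0.279 0.895 0.411
vertex 0.053 1.259 0.02
endloop
endfacet
facet normal 0.031 0.854 -0.519
outer loop
vertex 0.555 1.263 0.057
vertex 0.053 1.259 0.02
vertex 0.161 2.365 1.849
endloop
endfacet
facet normal 0.058 -0.714 -0.698
outer loop
vertex 0.053 1.259 0.02
vertex 0.279 0.895 0.411
vertex -0.279 0.981 0.277
endloop
endfacet
facet normal -0.741 0.593 -0.315
outer loop
vertex 0.053 1.259 0.02
vertex -0.279 0.981 0.277
vertex 0.161 2.365 1.849
endloop
endfacet
facet normal 0.058 -0.713 -0.699
outer loop
vertex -0.279 0.981 0.277
vertex 0.279 0.895 0.411
vertex -0.191 0.638 0.634
endloop
endfacet
facet normal -0.967 0.018 0.255
outer loop
vertex -0.279 0.981 0.277
vertex -0.191 0.638 0.634
vertex 0.161 2.365 1.849
endloop
endfacet
facet normal 0.059 -0.714 -0.698
outer loop
vertex -0.191 0.638 0.634
vertex 0.279 0.895 0.411
vertex 0.251 0.489 0.824
endloop
endfacet
facet normal -0.476 -0.439 0.762
outer loop
vertex -0.191 0.638 0.634
vertex 0.251 0.489 0.824
vertex 0.161 2.365 1.849
endloop
endfacet
facet normal 0.057 -0.714 -0.698
outer loop
vertex 0.251 0.489 0.824
vertex 0.279 0.895 0.411
vertex 0.714 0.645 0.702
endloop
endfacet
facet normal 0.363 -0.433 0.825
outer loop
vertex 0.251 0.489 0.824
vertex 0.714 0.645 0.702
vertex 0.161 2.365 1.849
endloop
endfacet
facet normal -0.379 0.920 0.100
outer loop
vertex -3.67 -2.838 -0.357
vertex -4.791 -3.279 -0.551
vertex -4.347 -3.219 0.584
endloop
endfacet
facet normal 0.211 0.844 0.494
outer loop
vertex -3.67 -2.838 -0.357
vertex -4.347 -3.219 0.584
vertex -3.158 -3.49 0.538
endloop
endfacet
facet normal 0.746 0.663 0.057
outer loop
vertex -3.67 -2.838 -0.357
vertex -3.158 -3.49 0.538
vertex -2.868 -3.717 -0.625
endloop
endfacet
facet normal 0.486 0.629 -0.607
outer loop
vertex -3.67 -2.838 -0.357
vertex -2.868 -3.717 -0.625
vertex -3.877 -3.587 -1.298
endloop
endfacet
facet normal -0.209 0.787 -0.580
outer loop
vertex -3.67 -2.838 -0.357
vertex -3.877 -3.587 -1.298
vertex -4.791 -3.279 -0.551
endloop
endfacet
facet normal 0.106 0.303 0.947
outer loop
vertex -3.158 -3.49 0.538
vertex -4.347 -3.219 0.584
vertex -3.963 -4.333 0.898
endloop
endfacet
facet normal -0.850 0.427 0.310
outer loop
vertex -4.347 -3.219 0.584
vertex -4.791 -3.279 -0.551
vertex -4.972 -4.203 0.225
endloop
endfacet
facet normal -0.575 0.211 -0.790
outer loop
vertex -4.791 -3.279 -0.551
vertex -3.877 -3.587 -1.298
vertex -4.682 -4.43 -0.938
endloop
endfacet
facet normal 0.550 -0.045 -0.834
outer loop
vertex -3.877 -3.587 -1.298
vertex -2.868 -3.717 -0.625
vertex -3.493 -4.701 -0.984
endloop
endfacet
facet normal 0.971 0.011 0.240
outer loop
vertex -2.868 -3.717 -0.625
vertex -3.158 -3.49 0.538
vertex -3.049 -4.641 0.151
endloop
endfacet
facet normal -0.486 -0.629 0.607
outer loop
vertex -4.17 -5.082 -0.043
vertex -3.963 -4.333 0.898
vertex -4.972 -4.203 0.225
endloop
endfacet
facet normal -0.746 -0.663 -0.057
outer loop
vertex -4.17 -5.082 -0.043
vertex -4.972 -4.203 0.225
vertex -4.682 -4.43 -0.938
endloop
endfacet
facet normal -0.211 -0.844 -0.494
outer loop
vertex -4.17 -5.082 -0.043
vertex -4.682 -4.43 -0.938
vertex -3.493 -4.701 -0.984
endloop
endfacet
facet normal 0.379 -0.920 -0.100
outer loop
vertex -4.17 -5.082 -0.043
vertex -3.493 -4.701 -0.984
vertex -3.049 -4.641 0.151
endloop
endfacet
facet normal 0.209 -0.787 0.580
outer loop
vertex -4.17 -5.082 -0.043
vertex -3.049 -4.641 0.151
vertex -3.963 -4.333 0.898
endloop
endfacet
facet normal -0.550 0.045 0.834
outer loop
vertex -4.972 -4.203 0.225
vertex -3.963 -4.333 0.898
vertex -4.347 -3.219 0.584
endloop
endfacet
facet normal -0.971 -0.011 -0.240
outer loop
vertex -4.682 -4.43 -0.938
vertex -4.972 -4.203 0.225
vertex -4.791 -3.279 -0.551
endloop
endfacet
facet normal -0.106 -0.303 -0.947
outer loop
vertex -3.493 -4.701 -0.984
vertex -4.682 -4.43 -0.938
vertex -3.877 -3.587 -1.298
endloop
endfacet
facet normal 0.850 -0.427 -0.310
outer loop
vertex -3.049 -4.641 0.151
vertex -3.493 -4.701 -0.984
vertex -2.868 -3.717 -0.625
endloop
endfacet
facet normal 0.575 -0.211 0.790
outer loop
vertex -3.963 -4.333 0.898
vertex -3.049 -4.641 0.151
vertex -3.158 -3.49 0.538
endloop
endfacet

endsolid


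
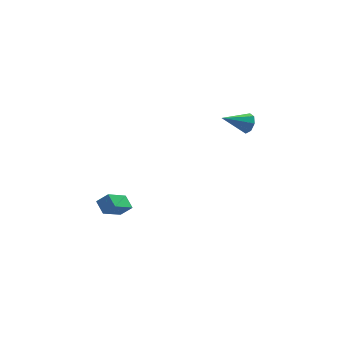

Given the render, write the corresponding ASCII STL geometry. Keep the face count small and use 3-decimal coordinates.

solid 
facet normal -0.725 0.185 -0.664
outer loop
vertex -4.702 -1.241 -3.104
vertex -4.855 -0.454 -2.718
vertex -3.561 -0.509 -4.146
endloop
endfacet
facet normal 0.172 -0.885 -0.434
outer loop
vertex -2.945 -0.666 -3.582
vertex -4.702 -1.241 -3.104
vertex -3.561 -0.509 -4.146
endloop
endfacet
facet normal -0.725 0.185 -0.664
outer loop
vertex -3.561 -0.509 -4.146
vertex -4.855 -0.454 -2.718
vertex -3.714 0.278 -3.76
endloop
endfacet
facet normal 0.667 0.429 -0.609
outer loop
vertex -3.714 0.278 -3.76
vertex -2.945 -0.666 -3.582
vertex -3.561 -0.509 -4.146
endloop
endfacet
facet normal -0.667 -0.429 0.609
outer loop
vertex -4.702 -1.241 -3.104
vertex -4.239 -0.611 -2.154
vertex -4.855 -0.454 -2.718
endloop
endfacet
facet normal 0.172 -0.885 -0.434
outer loop
vertex -4.086 -1.398 -2.54
vertex -4.702 -1.241 -3.104
vertex -2.945 -0.666 -3.582
endloop
endfacet
facet normal -0.667 -0.429 0.609
outer loop
vertex -4.086 -1.398 -2.54
vertex -4.239 -0.611 -2.154
vertex -4.702 -1.241 -3.104
endloop
endfacet
facet normal -0.172 0.885 0.434
outer loop
vertex -4.855 -0.454 -2.718
vertex -4.239 -0.611 -2.154
vertex -3.714 0.278 -3.76
endloop
endfacet
facet normal 0.667 0.429 -0.609
outer loop
vertex -3.098 0.121 -3.196
vertex -2.945 -0.666 -3.582
vertex -3.714 0.278 -3.76
endloop
endfacet
facet normal -0.172 0.885 0.434
outer loop
vertex -3.714 0.278 -3.76
vertex -4.239 -0.611 -2.154
vertex -3.098 0.121 -3.196
endloop
endfacet
facet normal 0.725 -0.185 0.664
outer loop
vertex -3.098 0.121 -3.196
vertex -4.086 -1.398 -2.54
vertex -2.945 -0.666 -3.582
endloop
endfacet
facet normal 0.725 -0.185 0.664
outer loop
vertex -4.239 -0.611 -2.154
vertex -4.086 -1.398 -2.54
vertex -3.098 0.121 -3.196
endloop
endfacet
facet normal 0.879 -0.005 -0.476
outer loop
vertex 3.966 0.567 1.613
vertex 3.715 0.166 1.153
vertex 3.759 0.82 1.228
endloop
endfacet
facet normal -0.074 0.815 0.575
outer loop
vertex 3.966 0.567 1.613
vertex 3.759 0.82 1.228
vertex 2.245 0.174 1.947
endloop
endfacet
facet normal 0.879 -0.005 -0.476
outer loop
vertex 3.759 0.82 1.228
vertex 3.715 0.166 1.153
vertex 3.526 0.69 0.799
endloop
endfacet
facet normal -0.413 0.909 -0.052
outer loop
vertex 3.759 0.82 1.228
vertex 3.526 0.69 0.799
vertex 2.245 0.174 1.947
endloop
endfacet
facet normal 0.880 -0.004 -0.476
outer loop
vertex 3.526 0.69 0.799
vertex 3.715 0.166 1.153
vertex 3.404 0.252 0.577
endloop
endfacet
facet normal -0.686 0.472 -0.554
outer loop
vertex 3.526 0.69 0.799
vertex 3.404 0.252 0.577
vertex 2.245 0.174 1.947
endloop
endfacet
facet normal 0.880 -0.005 -0.476
outer loop
vertex 3.404 0.252 0.577
vertex 3.715 0.166 1.153
vertex 3.464 -0.236 0.693
endloop
endfacet
facet normal -0.734 -0.241 -0.635
outer loop
vertex 3.404 0.252 0.577
vertex 3.464 -0.236 0.693
vertex 2.245 0.174 1.947
endloop
endfacet
facet normal 0.880 -0.006 -0.475
outer loop
vertex 3.464 -0.236 0.693
vertex 3.715 0.166 1.153
vertex 3.67 -0.489 1.078
endloop
endfacet
facet normal -0.529 -0.811 -0.250
outer loop
vertex 3.464 -0.236 0.693
vertex 3.67 -0.489 1.078
vertex 2.245 0.174 1.947
endloop
endfacet
facet normal 0.879 -0.006 -0.476
outer loop
vertex 3.67 -0.489 1.078
vertex 3.715 0.166 1.153
vertex 3.903 -0.358 1.507
endloop
endfacet
facet normal -0.190 -0.905 0.380
outer loop
vertex 3.67 -0.489 1.078
vertex 3.903 -0.358 1.507
vertex 2.245 0.174 1.947
endloop
endfacet
facet normal 0.880 -0.005 -0.474
outer loop
vertex 3.903 -0.358 1.507
vertex 3.715 0.166 1.153
vertex 4.025 0.079 1.729
endloop
endfacet
facet normal 0.083 -0.470 0.879
outer loop
vertex 3.903 -0.358 1.507
vertex 4.025 0.079 1.729
vertex 2.245 0.174 1.947
endloop
endfacet
facet normal 0.880 -0.006 -0.475
outer loop
vertex 4.025 0.079 1.729
vertex 3.715 0.166 1.153
vertex 3.966 0.567 1.613
endloop
endfacet
facet normal 0.131 0.244 0.961
outer loop
vertex 4.025 0.079 1.729
vertex 3.966 0.567 1.613
vertex 2.245 0.174 1.947
endloop
endfacet

endsolid


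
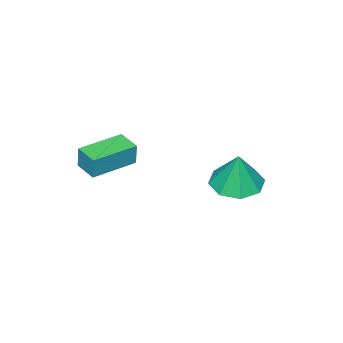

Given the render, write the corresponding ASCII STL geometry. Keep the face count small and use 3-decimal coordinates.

solid 
facet normal -0.965 0.261 0.029
outer loop
vertex -0.536 -2.641 -0.525
vertex -0.277 -1.672 -0.645
vertex -0.595 -2.748 -1.518
endloop
endfacet
facet normal -0.255 -0.960 0.119
outer loop
vertex 1.257 -3.248 -1.575
vertex -0.536 -2.641 -0.525
vertex -0.595 -2.748 -1.518
endloop
endfacet
facet normal -0.965 0.260 0.031
outer loop
vertex -0.595 -2.748 -1.518
vertex -0.277 -1.672 -0.645
vertex -0.337 -1.778 -1.637
endloop
endfacet
facet normal -0.059 -0.106 -0.993
outer loop
vertex -0.337 -1.778 -1.637
vertex 1.257 -3.248 -1.575
vertex -0.595 -2.748 -1.518
endloop
endfacet
facet normal 0.059 0.107 0.992
outer loop
vertex -0.536 -2.641 -0.525
vertex 1.575 -2.172 -0.702
vertex -0.277 -1.672 -0.645
endloop
endfacet
facet normal -0.256 -0.960 0.118
outer loop
vertex 1.317 -3.142 -0.583
vertex -0.536 -2.641 -0.525
vertex 1.257 -3.248 -1.575
endloop
endfacet
facet normal 0.060 0.106 0.993
outer loop
vertex 1.317 -3.142 -0.583
vertex 1.575 -2.172 -0.702
vertex -0.536 -2.641 -0.525
endloop
endfacet
facet normal 0.255 0.960 -0.118
outer loop
vertex -0.277 -1.672 -0.645
vertex 1.575 -2.172 -0.702
vertex -0.337 -1.778 -1.637
endloop
endfacet
facet normal -0.060 -0.107 -0.992
outer loop
vertex 1.516 -2.279 -1.695
vertex 1.257 -3.248 -1.575
vertex -0.337 -1.778 -1.637
endloop
endfacet
facet normal 0.256 0.959 -0.119
outer loop
vertex -0.337 -1.778 -1.637
vertex 1.575 -2.172 -0.702
vertex 1.516 -2.279 -1.695
endloop
endfacet
facet normal 0.965 -0.262 -0.030
outer loop
vertex 1.516 -2.279 -1.695
vertex 1.317 -3.142 -0.583
vertex 1.257 -3.248 -1.575
endloop
endfacet
facet normal 0.965 -0.260 -0.029
outer loop
vertex 1.575 -2.172 -0.702
vertex 1.317 -3.142 -0.583
vertex 1.516 -2.279 -1.695
endloop
endfacet
facet normal -0.150 -0.154 -0.977
outer loop
vertex -2.893 1.229 -3.752
vertex -3.639 0.456 -3.515
vertex -3.671 1.543 -3.682
endloop
endfacet
facet normal 0.379 0.867 0.323
outer loop
vertex -2.893 1.229 -3.752
vertex -3.671 1.543 -3.682
vertex -3.381 0.724 -1.825
endloop
endfacet
facet normal -0.149 -0.154 -0.977
outer loop
vertex -3.671 1.543 -3.682
vertex -3.639 0.456 -3.515
vertex -4.431 1.22 -3.515
endloop
endfacet
facet normal -0.274 0.863 0.424
outer loop
vertex -3.671 1.543 -3.682
vertex -4.431 1.22 -3.515
vertex -3.381 0.724 -1.825
endloop
endfacet
facet normal -0.150 -0.155 -0.976
outer loop
vertex -4.431 1.22 -3.515
vertex -3.639 0.456 -3.515
vertex -4.727 0.45 -3.347
endloop
endfacet
facet normal -0.721 0.401 0.565
outer loop
vertex -4.431 1.22 -3.515
vertex -4.727 0.45 -3.347
vertex -3.381 0.724 -1.825
endloop
endfacet
facet normal -0.150 -0.155 -0.977
outer loop
vertex -4.727 0.45 -3.347
vertex -3.639 0.456 -3.515
vertex -4.385 -0.317 -3.278
endloop
endfacet
facet normal -0.702 -0.253 0.666
outer loop
vertex -4.727 0.45 -3.347
vertex -4.385 -0.317 -3.278
vertex -3.381 0.724 -1.825
endloop
endfacet
facet normal -0.149 -0.155 -0.977
outer loop
vertex -4.385 -0.317 -3.278
vertex -3.639 0.456 -3.515
vertex -3.607 -0.631 -3.347
endloop
endfacet
facet normal -0.228 -0.710 0.666
outer loop
vertex -4.385 -0.317 -3.278
vertex -3.607 -0.631 -3.347
vertex -3.381 0.724 -1.825
endloop
endfacet
facet normal -0.150 -0.155 -0.976
outer loop
vertex -3.607 -0.631 -3.347
vertex -3.639 0.456 -3.515
vertex -2.848 -0.308 -3.515
endloop
endfacet
facet normal 0.426 -0.706 0.566
outer loop
vertex -3.607 -0.631 -3.347
vertex -2.848 -0.308 -3.515
vertex -3.381 0.724 -1.825
endloop
endfacet
facet normal -0.149 -0.154 -0.977
outer loop
vertex -2.848 -0.308 -3.515
vertex -3.639 0.456 -3.515
vertex -2.552 0.462 -3.682
endloop
endfacet
facet normal 0.872 -0.243 0.424
outer loop
vertex -2.848 -0.308 -3.515
vertex -2.552 0.462 -3.682
vertex -3.381 0.724 -1.825
endloop
endfacet
facet normal -0.149 -0.155 -0.977
outer loop
vertex -2.552 0.462 -3.682
vertex -3.639 0.456 -3.515
vertex -2.893 1.229 -3.752
endloop
endfacet
facet normal 0.853 0.409 0.323
outer loop
vertex -2.552 0.462 -3.682
vertex -2.893 1.229 -3.752
vertex -3.381 0.724 -1.825
endloop
endfacet

endsolid


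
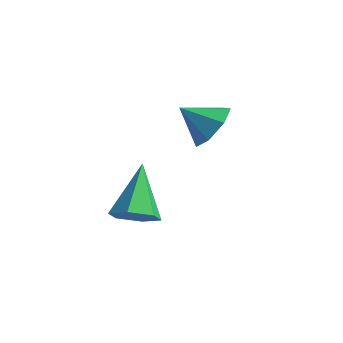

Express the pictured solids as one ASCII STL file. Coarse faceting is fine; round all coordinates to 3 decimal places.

solid 
facet normal 0.741 0.333 -0.583
outer loop
vertex -0.085 0.933 -1.073
vertex -0.582 1.19 -1.558
vertex -0.281 1.537 -0.977
endloop
endfacet
facet normal 0.096 -0.126 0.987
outer loop
vertex -0.085 0.933 -1.073
vertex -0.281 1.537 -0.977
vertex -1.338 0.85 -0.962
endloop
endfacet
facet normal 0.741 0.334 -0.583
outer loop
vertex -0.281 1.537 -0.977
vertex -0.582 1.19 -1.558
vertex -0.704 1.88 -1.318
endloop
endfacet
facet normal -0.292 0.468 0.834
outer loop
vertex -0.281 1.537 -0.977
vertex -0.704 1.88 -1.318
vertex -1.338 0.85 -0.962
endloop
endfacet
facet normal 0.740 0.334 -0.584
outer loop
vertex -0.704 1.88 -1.318
vertex -0.582 1.19 -1.558
vertex -1.035 1.703 -1.839
endloop
endfacet
facet normal -0.766 0.573 0.292
outer loop
vertex -0.704 1.88 -1.318
vertex -1.035 1.703 -1.839
vertex -1.338 0.85 -0.962
endloop
endfacet
facet normal 0.740 0.334 -0.584
outer loop
vertex -1.035 1.703 -1.839
vertex -0.582 1.19 -1.558
vertex -1.025 1.14 -2.148
endloop
endfacet
facet normal -0.967 0.108 -0.229
outer loop
vertex -1.035 1.703 -1.839
vertex -1.025 1.14 -2.148
vertex -1.338 0.85 -0.962
endloop
endfacet
facet normal 0.740 0.333 -0.584
outer loop
vertex -1.025 1.14 -2.148
vertex -0.582 1.19 -1.558
vertex -0.682 0.615 -2.013
endloop
endfacet
facet normal -0.746 -0.574 -0.337
outer loop
vertex -1.025 1.14 -2.148
vertex -0.682 0.615 -2.013
vertex -1.338 0.85 -0.962
endloop
endfacet
facet normal 0.740 0.333 -0.584
outer loop
vertex -0.682 0.615 -2.013
vertex -0.582 1.19 -1.558
vertex -0.263 0.523 -1.534
endloop
endfacet
facet normal -0.267 -0.962 0.049
outer loop
vertex -0.682 0.615 -2.013
vertex -0.263 0.523 -1.534
vertex -1.338 0.85 -0.962
endloop
endfacet
facet normal 0.741 0.333 -0.583
outer loop
vertex -0.263 0.523 -1.534
vertex -0.582 1.19 -1.558
vertex -0.085 0.933 -1.073
endloop
endfacet
facet normal 0.107 -0.763 0.637
outer loop
vertex -0.263 0.523 -1.534
vertex -0.085 0.933 -1.073
vertex -1.338 0.85 -0.962
endloop
endfacet
facet normal 0.338 -0.691 -0.640
outer loop
vertex -0.275 -1.8 -2.829
vertex -0.85 -1.782 -3.152
vertex -0.359 -1.378 -3.329
endloop
endfacet
facet normal 0.765 0.550 0.336
outer loop
vertex -0.275 -1.8 -2.829
vertex -0.359 -1.378 -3.329
vertex -1.39 -0.678 -2.128
endloop
endfacet
facet normal 0.337 -0.690 -0.640
outer loop
vertex -0.359 -1.378 -3.329
vertex -0.85 -1.782 -3.152
vertex -0.935 -1.36 -3.652
endloop
endfacet
facet normal 0.221 0.913 -0.343
outer loop
vertex -0.359 -1.378 -3.329
vertex -0.935 -1.36 -3.652
vertex -1.39 -0.678 -2.128
endloop
endfacet
facet normal 0.338 -0.690 -0.640
outer loop
vertex -0.935 -1.36 -3.652
vertex -0.85 -1.782 -3.152
vertex -1.425 -1.764 -3.475
endloop
endfacet
facet normal -0.657 0.595 -0.462
outer loop
vertex -0.935 -1.36 -3.652
vertex -1.425 -1.764 -3.475
vertex -1.39 -0.678 -2.128
endloop
endfacet
facet normal 0.338 -0.689 -0.641
outer loop
vertex -1.425 -1.764 -3.475
vertex -0.85 -1.782 -3.152
vertex -1.34 -2.187 -2.975
endloop
endfacet
facet normal -0.992 -0.086 0.095
outer loop
vertex -1.425 -1.764 -3.475
vertex -1.34 -2.187 -2.975
vertex -1.39 -0.678 -2.128
endloop
endfacet
facet normal 0.339 -0.690 -0.640
outer loop
vertex -1.34 -2.187 -2.975
vertex -0.85 -1.782 -3.152
vertex -0.765 -2.204 -2.652
endloop
endfacet
facet normal -0.448 -0.449 0.773
outer loop
vertex -1.34 -2.187 -2.975
vertex -0.765 -2.204 -2.652
vertex -1.39 -0.678 -2.128
endloop
endfacet
facet normal 0.338 -0.690 -0.640
outer loop
vertex -0.765 -2.204 -2.652
vertex -0.85 -1.782 -3.152
vertex -0.275 -1.8 -2.829
endloop
endfacet
facet normal 0.430 -0.131 0.893
outer loop
vertex -0.765 -2.204 -2.652
vertex -0.275 -1.8 -2.829
vertex -1.39 -0.678 -2.128
endloop
endfacet

endsolid


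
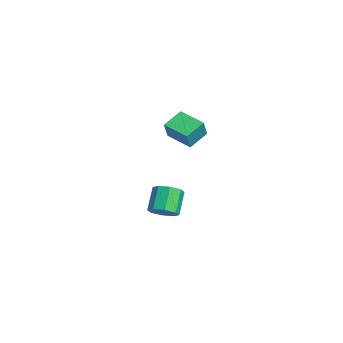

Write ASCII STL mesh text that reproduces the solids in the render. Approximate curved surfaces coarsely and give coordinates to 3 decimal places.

solid 
facet normal -0.456 0.243 -0.856
outer loop
vertex 1.207 0.671 3.344
vertex 2.356 1.565 2.986
vertex 1.777 -0.293 2.766
endloop
endfacet
facet normal -0.767 -0.596 0.239
outer loop
vertex 2.324 -0.585 3.794
vertex 1.207 0.671 3.344
vertex 1.777 -0.293 2.766
endloop
endfacet
facet normal -0.455 0.243 -0.857
outer loop
vertex 1.777 -0.293 2.766
vertex 2.356 1.565 2.986
vertex 2.927 0.602 2.409
endloop
endfacet
facet normal 0.453 -0.765 -0.458
outer loop
vertex 2.927 0.602 2.409
vertex 2.324 -0.585 3.794
vertex 1.777 -0.293 2.766
endloop
endfacet
facet normal -0.453 0.765 0.458
outer loop
vertex 1.207 0.671 3.344
vertex 2.903 1.273 4.014
vertex 2.356 1.565 2.986
endloop
endfacet
facet normal -0.767 -0.597 0.237
outer loop
vertex 1.753 0.378 4.371
vertex 1.207 0.671 3.344
vertex 2.324 -0.585 3.794
endloop
endfacet
facet normal -0.453 0.765 0.459
outer loop
vertex 1.753 0.378 4.371
vertex 2.903 1.273 4.014
vertex 1.207 0.671 3.344
endloop
endfacet
facet normal 0.766 0.597 -0.238
outer loop
vertex 2.356 1.565 2.986
vertex 2.903 1.273 4.014
vertex 2.927 0.602 2.409
endloop
endfacet
facet normal 0.452 -0.765 -0.459
outer loop
vertex 3.473 0.309 3.436
vertex 2.324 -0.585 3.794
vertex 2.927 0.602 2.409
endloop
endfacet
facet normal 0.767 0.596 -0.238
outer loop
vertex 2.927 0.602 2.409
vertex 2.903 1.273 4.014
vertex 3.473 0.309 3.436
endloop
endfacet
facet normal 0.456 -0.243 0.856
outer loop
vertex 3.473 0.309 3.436
vertex 1.753 0.378 4.371
vertex 2.324 -0.585 3.794
endloop
endfacet
facet normal 0.456 -0.244 0.856
outer loop
vertex 2.903 1.273 4.014
vertex 1.753 0.378 4.371
vertex 3.473 0.309 3.436
endloop
endfacet
facet normal 0.601 -0.307 -0.738
outer loop
vertex 0.913 0.297 -3.252
vertex 0.326 -0.228 -3.512
vertex 0.524 0.561 -3.679
endloop
endfacet
facet normal 0.513 0.856 0.062
outer loop
vertex 0.913 0.297 -3.252
vertex 0.524 0.561 -3.679
vertex -0.018 0.773 -2.107
endloop
endfacet
facet normal 0.511 0.857 0.061
outer loop
vertex -0.018 0.773 -2.107
vertex 0.524 0.561 -3.679
vertex -0.408 1.036 -2.534
endloop
endfacet
facet normal -0.601 0.307 0.738
outer loop
vertex -0.018 0.773 -2.107
vertex -0.408 1.036 -2.534
vertex -0.606 0.248 -2.368
endloop
endfacet
facet normal 0.600 -0.307 -0.739
outer loop
vertex 0.524 0.561 -3.679
vertex 0.326 -0.228 -3.512
vertex 0.018 0.363 -4.008
endloop
endfacet
facet normal -0.071 0.899 -0.431
outer loop
vertex 0.524 0.561 -3.679
vertex 0.018 0.363 -4.008
vertex -0.408 1.036 -2.534
endloop
endfacet
facet normal -0.072 0.899 -0.431
outer loop
vertex -0.408 1.036 -2.534
vertex 0.018 0.363 -4.008
vertex -0.913 0.838 -2.863
endloop
endfacet
facet normal -0.601 0.307 0.738
outer loop
vertex -0.408 1.036 -2.534
vertex -0.913 0.838 -2.863
vertex -0.606 0.248 -2.368
endloop
endfacet
facet normal 0.600 -0.307 -0.738
outer loop
vertex 0.018 0.363 -4.008
vertex 0.326 -0.228 -3.512
vertex -0.308 -0.181 -4.047
endloop
endfacet
facet normal -0.614 0.416 -0.671
outer loop
vertex 0.018 0.363 -4.008
vertex -0.308 -0.181 -4.047
vertex -0.913 0.838 -2.863
endloop
endfacet
facet normal -0.614 0.416 -0.671
outer loop
vertex -0.913 0.838 -2.863
vertex -0.308 -0.181 -4.047
vertex -1.239 0.294 -2.902
endloop
endfacet
facet normal -0.601 0.307 0.738
outer loop
vertex -0.913 0.838 -2.863
vertex -1.239 0.294 -2.902
vertex -0.606 0.248 -2.368
endloop
endfacet
facet normal 0.601 -0.306 -0.739
outer loop
vertex -0.308 -0.181 -4.047
vertex 0.326 -0.228 -3.512
vertex -0.262 -0.753 -3.773
endloop
endfacet
facet normal -0.796 -0.312 -0.518
outer loop
vertex -0.308 -0.181 -4.047
vertex -0.262 -0.753 -3.773
vertex -1.239 0.294 -2.902
endloop
endfacet
facet normal -0.796 -0.313 -0.518
outer loop
vertex -1.239 0.294 -2.902
vertex -0.262 -0.753 -3.773
vertex -1.193 -0.277 -2.628
endloop
endfacet
facet normal -0.601 0.306 0.739
outer loop
vertex -1.239 0.294 -2.902
vertex -1.193 -0.277 -2.628
vertex -0.606 0.248 -2.368
endloop
endfacet
facet normal 0.601 -0.307 -0.738
outer loop
vertex -0.262 -0.753 -3.773
vertex 0.326 -0.228 -3.512
vertex 0.128 -1.016 -3.346
endloop
endfacet
facet normal -0.512 -0.857 -0.060
outer loop
vertex -0.262 -0.753 -3.773
vertex 0.128 -1.016 -3.346
vertex -1.193 -0.277 -2.628
endloop
endfacet
facet normal -0.513 -0.856 -0.062
outer loop
vertex -1.193 -0.277 -2.628
vertex 0.128 -1.016 -3.346
vertex -0.804 -0.541 -2.201
endloop
endfacet
facet normal -0.601 0.307 0.738
outer loop
vertex -1.193 -0.277 -2.628
vertex -0.804 -0.541 -2.201
vertex -0.606 0.248 -2.368
endloop
endfacet
facet normal 0.601 -0.307 -0.738
outer loop
vertex 0.128 -1.016 -3.346
vertex 0.326 -0.228 -3.512
vertex 0.633 -0.818 -3.017
endloop
endfacet
facet normal 0.072 -0.899 0.431
outer loop
vertex 0.128 -1.016 -3.346
vertex 0.633 -0.818 -3.017
vertex -0.804 -0.541 -2.201
endloop
endfacet
facet normal 0.072 -0.899 0.431
outer loop
vertex -0.804 -0.541 -2.201
vertex 0.633 -0.818 -3.017
vertex -0.298 -0.343 -1.872
endloop
endfacet
facet normal -0.600 0.307 0.739
outer loop
vertex -0.804 -0.541 -2.201
vertex -0.298 -0.343 -1.872
vertex -0.606 0.248 -2.368
endloop
endfacet
facet normal 0.601 -0.307 -0.738
outer loop
vertex 0.633 -0.818 -3.017
vertex 0.326 -0.228 -3.512
vertex 0.959 -0.274 -2.978
endloop
endfacet
facet normal 0.614 -0.416 0.671
outer loop
vertex 0.633 -0.818 -3.017
vertex 0.959 -0.274 -2.978
vertex -0.298 -0.343 -1.872
endloop
endfacet
facet normal 0.614 -0.416 0.671
outer loop
vertex -0.298 -0.343 -1.872
vertex 0.959 -0.274 -2.978
vertex 0.028 0.201 -1.833
endloop
endfacet
facet normal -0.600 0.307 0.738
outer loop
vertex -0.298 -0.343 -1.872
vertex 0.028 0.201 -1.833
vertex -0.606 0.248 -2.368
endloop
endfacet
facet normal 0.601 -0.306 -0.739
outer loop
vertex 0.959 -0.274 -2.978
vertex 0.326 -0.228 -3.512
vertex 0.913 0.297 -3.252
endloop
endfacet
facet normal 0.796 0.313 0.518
outer loop
vertex 0.959 -0.274 -2.978
vertex 0.913 0.297 -3.252
vertex 0.028 0.201 -1.833
endloop
endfacet
facet normal 0.796 0.312 0.518
outer loop
vertex 0.028 0.201 -1.833
vertex 0.913 0.297 -3.252
vertex -0.018 0.773 -2.107
endloop
endfacet
facet normal -0.601 0.306 0.739
outer loop
vertex 0.028 0.201 -1.833
vertex -0.018 0.773 -2.107
vertex -0.606 0.248 -2.368
endloop
endfacet

endsolid
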